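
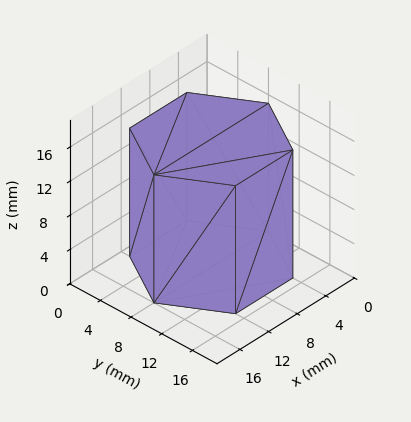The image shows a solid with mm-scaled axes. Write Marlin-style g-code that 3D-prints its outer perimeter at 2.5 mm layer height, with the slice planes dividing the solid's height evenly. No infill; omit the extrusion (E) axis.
Reading the render: the shape is a regular 6-sided prism (a cylinder approximated with 6 flat sides), circumscribed radius ≈ 8 mm, height ≈ 15 mm (dimensions read to the nearest mm from the axis ticks). For the g-code, the solid's height is divided into equal slices at the stated Δz and each level perimeter traced with G1 moves after a G0 lift.

; perimeter-only toolpath
G21 ; units = mm
G90 ; absolute positioning
G28 ; home
; layer 1
G0 Z2.5
G0 X16.0 Y8.0
G1 X12.0 Y14.9
G1 X4.0 Y14.9
G1 X0.0 Y8.0
G1 X4.0 Y1.1
G1 X12.0 Y1.1
G1 X16.0 Y8.0
; layer 2
G0 Z5.0
G0 X16.0 Y8.0
G1 X12.0 Y14.9
G1 X4.0 Y14.9
G1 X0.0 Y8.0
G1 X4.0 Y1.1
G1 X12.0 Y1.1
G1 X16.0 Y8.0
; layer 3
G0 Z7.5
G0 X16.0 Y8.0
G1 X12.0 Y14.9
G1 X4.0 Y14.9
G1 X0.0 Y8.0
G1 X4.0 Y1.1
G1 X12.0 Y1.1
G1 X16.0 Y8.0
; layer 4
G0 Z10.0
G0 X16.0 Y8.0
G1 X12.0 Y14.9
G1 X4.0 Y14.9
G1 X0.0 Y8.0
G1 X4.0 Y1.1
G1 X12.0 Y1.1
G1 X16.0 Y8.0
; layer 5
G0 Z12.5
G0 X16.0 Y8.0
G1 X12.0 Y14.9
G1 X4.0 Y14.9
G1 X0.0 Y8.0
G1 X4.0 Y1.1
G1 X12.0 Y1.1
G1 X16.0 Y8.0
; layer 6
G0 Z15.0
G0 X16.0 Y8.0
G1 X12.0 Y14.9
G1 X4.0 Y14.9
G1 X0.0 Y8.0
G1 X4.0 Y1.1
G1 X12.0 Y1.1
G1 X16.0 Y8.0
M2 ; end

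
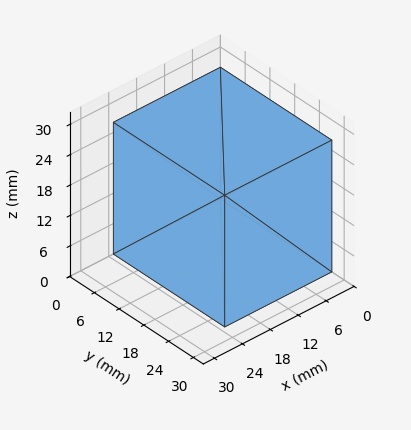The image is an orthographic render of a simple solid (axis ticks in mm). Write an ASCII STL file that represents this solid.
Reading the render: the shape is a rectangular box, roughly 23 × 27 mm footprint and 26 mm tall (dimensions read to the nearest mm from the axis ticks). For the STL, each face is triangulated and given an outward normal.

solid part
  facet normal 0.0000 0.0000 -1.0000
    outer loop
      vertex 23.0 27.0 0.0
      vertex 23.0 0.0 0.0
      vertex 0.0 0.0 0.0
    endloop
  endfacet
  facet normal 0.0000 0.0000 -1.0000
    outer loop
      vertex 0.0 27.0 0.0
      vertex 23.0 27.0 0.0
      vertex 0.0 0.0 0.0
    endloop
  endfacet
  facet normal 0.0000 0.0000 1.0000
    outer loop
      vertex 0.0 0.0 26.0
      vertex 23.0 0.0 26.0
      vertex 23.0 27.0 26.0
    endloop
  endfacet
  facet normal 0.0000 0.0000 1.0000
    outer loop
      vertex 0.0 0.0 26.0
      vertex 23.0 27.0 26.0
      vertex 0.0 27.0 26.0
    endloop
  endfacet
  facet normal 0.0000 -1.0000 0.0000
    outer loop
      vertex 0.0 0.0 0.0
      vertex 23.0 0.0 0.0
      vertex 23.0 0.0 26.0
    endloop
  endfacet
  facet normal 0.0000 -1.0000 0.0000
    outer loop
      vertex 0.0 0.0 0.0
      vertex 23.0 0.0 26.0
      vertex 0.0 0.0 26.0
    endloop
  endfacet
  facet normal 0.0000 1.0000 0.0000
    outer loop
      vertex 23.0 27.0 26.0
      vertex 23.0 27.0 0.0
      vertex 0.0 27.0 0.0
    endloop
  endfacet
  facet normal 0.0000 1.0000 0.0000
    outer loop
      vertex 0.0 27.0 26.0
      vertex 23.0 27.0 26.0
      vertex 0.0 27.0 0.0
    endloop
  endfacet
  facet normal -1.0000 0.0000 0.0000
    outer loop
      vertex 0.0 27.0 26.0
      vertex 0.0 27.0 0.0
      vertex 0.0 0.0 0.0
    endloop
  endfacet
  facet normal -1.0000 0.0000 0.0000
    outer loop
      vertex 0.0 0.0 26.0
      vertex 0.0 27.0 26.0
      vertex 0.0 0.0 0.0
    endloop
  endfacet
  facet normal 1.0000 0.0000 0.0000
    outer loop
      vertex 23.0 0.0 0.0
      vertex 23.0 27.0 0.0
      vertex 23.0 27.0 26.0
    endloop
  endfacet
  facet normal 1.0000 0.0000 0.0000
    outer loop
      vertex 23.0 0.0 0.0
      vertex 23.0 27.0 26.0
      vertex 23.0 0.0 26.0
    endloop
  endfacet
endsolid part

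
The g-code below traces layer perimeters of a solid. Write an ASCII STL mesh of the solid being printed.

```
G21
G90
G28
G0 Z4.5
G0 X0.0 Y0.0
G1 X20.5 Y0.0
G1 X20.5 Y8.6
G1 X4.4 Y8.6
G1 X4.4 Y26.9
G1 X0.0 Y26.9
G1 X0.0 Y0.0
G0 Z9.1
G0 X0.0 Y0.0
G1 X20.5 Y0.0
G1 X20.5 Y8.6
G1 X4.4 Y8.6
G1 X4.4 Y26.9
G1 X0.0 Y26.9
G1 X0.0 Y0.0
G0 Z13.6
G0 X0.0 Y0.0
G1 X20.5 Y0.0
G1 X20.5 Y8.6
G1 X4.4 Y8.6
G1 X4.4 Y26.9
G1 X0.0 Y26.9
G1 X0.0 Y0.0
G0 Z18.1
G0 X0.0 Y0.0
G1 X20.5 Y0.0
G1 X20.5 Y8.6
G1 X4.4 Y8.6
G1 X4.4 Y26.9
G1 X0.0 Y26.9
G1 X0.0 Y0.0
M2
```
solid part
  facet normal 0.0000 0.0000 -1.0000
    outer loop
      vertex 20.5 8.6 0.0
      vertex 20.5 0.0 0.0
      vertex 0.0 0.0 0.0
    endloop
  endfacet
  facet normal 0.0000 0.0000 -1.0000
    outer loop
      vertex 4.4 8.6 0.0
      vertex 20.5 8.6 0.0
      vertex 0.0 0.0 0.0
    endloop
  endfacet
  facet normal 0.0000 0.0000 -1.0000
    outer loop
      vertex 4.4 26.9 0.0
      vertex 4.4 8.6 0.0
      vertex 0.0 0.0 0.0
    endloop
  endfacet
  facet normal 0.0000 0.0000 -1.0000
    outer loop
      vertex 0.0 26.9 0.0
      vertex 4.4 26.9 0.0
      vertex 0.0 0.0 0.0
    endloop
  endfacet
  facet normal 0.0000 0.0000 1.0000
    outer loop
      vertex 0.0 0.0 18.1
      vertex 20.5 0.0 18.1
      vertex 20.5 8.6 18.1
    endloop
  endfacet
  facet normal 0.0000 0.0000 1.0000
    outer loop
      vertex 0.0 0.0 18.1
      vertex 20.5 8.6 18.1
      vertex 4.4 8.6 18.1
    endloop
  endfacet
  facet normal 0.0000 0.0000 1.0000
    outer loop
      vertex 0.0 0.0 18.1
      vertex 4.4 8.6 18.1
      vertex 4.4 26.9 18.1
    endloop
  endfacet
  facet normal 0.0000 0.0000 1.0000
    outer loop
      vertex 0.0 0.0 18.1
      vertex 4.4 26.9 18.1
      vertex 0.0 26.9 18.1
    endloop
  endfacet
  facet normal 0.0000 -1.0000 0.0000
    outer loop
      vertex 0.0 0.0 0.0
      vertex 20.5 0.0 0.0
      vertex 20.5 0.0 18.1
    endloop
  endfacet
  facet normal 0.0000 -1.0000 0.0000
    outer loop
      vertex 0.0 0.0 0.0
      vertex 20.5 0.0 18.1
      vertex 0.0 0.0 18.1
    endloop
  endfacet
  facet normal 1.0000 0.0000 0.0000
    outer loop
      vertex 20.5 0.0 0.0
      vertex 20.5 8.6 0.0
      vertex 20.5 8.6 18.1
    endloop
  endfacet
  facet normal 1.0000 0.0000 0.0000
    outer loop
      vertex 20.5 0.0 0.0
      vertex 20.5 8.6 18.1
      vertex 20.5 0.0 18.1
    endloop
  endfacet
  facet normal 0.0000 1.0000 0.0000
    outer loop
      vertex 20.5 8.6 0.0
      vertex 4.4 8.6 0.0
      vertex 4.4 8.6 18.1
    endloop
  endfacet
  facet normal 0.0000 1.0000 0.0000
    outer loop
      vertex 20.5 8.6 0.0
      vertex 4.4 8.6 18.1
      vertex 20.5 8.6 18.1
    endloop
  endfacet
  facet normal 1.0000 0.0000 0.0000
    outer loop
      vertex 4.4 8.6 0.0
      vertex 4.4 26.9 0.0
      vertex 4.4 26.9 18.1
    endloop
  endfacet
  facet normal 1.0000 0.0000 0.0000
    outer loop
      vertex 4.4 8.6 0.0
      vertex 4.4 26.9 18.1
      vertex 4.4 8.6 18.1
    endloop
  endfacet
  facet normal 0.0000 1.0000 0.0000
    outer loop
      vertex 4.4 26.9 0.0
      vertex 0.0 26.9 0.0
      vertex 0.0 26.9 18.1
    endloop
  endfacet
  facet normal 0.0000 1.0000 0.0000
    outer loop
      vertex 4.4 26.9 0.0
      vertex 0.0 26.9 18.1
      vertex 4.4 26.9 18.1
    endloop
  endfacet
  facet normal -1.0000 0.0000 0.0000
    outer loop
      vertex 0.0 26.9 0.0
      vertex 0.0 0.0 0.0
      vertex 0.0 0.0 18.1
    endloop
  endfacet
  facet normal -1.0000 0.0000 0.0000
    outer loop
      vertex 0.0 26.9 0.0
      vertex 0.0 0.0 18.1
      vertex 0.0 26.9 18.1
    endloop
  endfacet
endsolid part

The G0 Z moves step by Δz≈4.5 mm. Every layer's G1 loop is the same polygon, so the solid is a straight extrusion of it from z=0 to z≈18.1. Closing with flat bottom and top caps and triangulating gives 20 facets — an L-shaped prism: outer 20.5 × 26.9 mm, arm thicknesses ≈ 8.6 mm (horizontal) and 4.4 mm (vertical), extruded 18.1 mm in z.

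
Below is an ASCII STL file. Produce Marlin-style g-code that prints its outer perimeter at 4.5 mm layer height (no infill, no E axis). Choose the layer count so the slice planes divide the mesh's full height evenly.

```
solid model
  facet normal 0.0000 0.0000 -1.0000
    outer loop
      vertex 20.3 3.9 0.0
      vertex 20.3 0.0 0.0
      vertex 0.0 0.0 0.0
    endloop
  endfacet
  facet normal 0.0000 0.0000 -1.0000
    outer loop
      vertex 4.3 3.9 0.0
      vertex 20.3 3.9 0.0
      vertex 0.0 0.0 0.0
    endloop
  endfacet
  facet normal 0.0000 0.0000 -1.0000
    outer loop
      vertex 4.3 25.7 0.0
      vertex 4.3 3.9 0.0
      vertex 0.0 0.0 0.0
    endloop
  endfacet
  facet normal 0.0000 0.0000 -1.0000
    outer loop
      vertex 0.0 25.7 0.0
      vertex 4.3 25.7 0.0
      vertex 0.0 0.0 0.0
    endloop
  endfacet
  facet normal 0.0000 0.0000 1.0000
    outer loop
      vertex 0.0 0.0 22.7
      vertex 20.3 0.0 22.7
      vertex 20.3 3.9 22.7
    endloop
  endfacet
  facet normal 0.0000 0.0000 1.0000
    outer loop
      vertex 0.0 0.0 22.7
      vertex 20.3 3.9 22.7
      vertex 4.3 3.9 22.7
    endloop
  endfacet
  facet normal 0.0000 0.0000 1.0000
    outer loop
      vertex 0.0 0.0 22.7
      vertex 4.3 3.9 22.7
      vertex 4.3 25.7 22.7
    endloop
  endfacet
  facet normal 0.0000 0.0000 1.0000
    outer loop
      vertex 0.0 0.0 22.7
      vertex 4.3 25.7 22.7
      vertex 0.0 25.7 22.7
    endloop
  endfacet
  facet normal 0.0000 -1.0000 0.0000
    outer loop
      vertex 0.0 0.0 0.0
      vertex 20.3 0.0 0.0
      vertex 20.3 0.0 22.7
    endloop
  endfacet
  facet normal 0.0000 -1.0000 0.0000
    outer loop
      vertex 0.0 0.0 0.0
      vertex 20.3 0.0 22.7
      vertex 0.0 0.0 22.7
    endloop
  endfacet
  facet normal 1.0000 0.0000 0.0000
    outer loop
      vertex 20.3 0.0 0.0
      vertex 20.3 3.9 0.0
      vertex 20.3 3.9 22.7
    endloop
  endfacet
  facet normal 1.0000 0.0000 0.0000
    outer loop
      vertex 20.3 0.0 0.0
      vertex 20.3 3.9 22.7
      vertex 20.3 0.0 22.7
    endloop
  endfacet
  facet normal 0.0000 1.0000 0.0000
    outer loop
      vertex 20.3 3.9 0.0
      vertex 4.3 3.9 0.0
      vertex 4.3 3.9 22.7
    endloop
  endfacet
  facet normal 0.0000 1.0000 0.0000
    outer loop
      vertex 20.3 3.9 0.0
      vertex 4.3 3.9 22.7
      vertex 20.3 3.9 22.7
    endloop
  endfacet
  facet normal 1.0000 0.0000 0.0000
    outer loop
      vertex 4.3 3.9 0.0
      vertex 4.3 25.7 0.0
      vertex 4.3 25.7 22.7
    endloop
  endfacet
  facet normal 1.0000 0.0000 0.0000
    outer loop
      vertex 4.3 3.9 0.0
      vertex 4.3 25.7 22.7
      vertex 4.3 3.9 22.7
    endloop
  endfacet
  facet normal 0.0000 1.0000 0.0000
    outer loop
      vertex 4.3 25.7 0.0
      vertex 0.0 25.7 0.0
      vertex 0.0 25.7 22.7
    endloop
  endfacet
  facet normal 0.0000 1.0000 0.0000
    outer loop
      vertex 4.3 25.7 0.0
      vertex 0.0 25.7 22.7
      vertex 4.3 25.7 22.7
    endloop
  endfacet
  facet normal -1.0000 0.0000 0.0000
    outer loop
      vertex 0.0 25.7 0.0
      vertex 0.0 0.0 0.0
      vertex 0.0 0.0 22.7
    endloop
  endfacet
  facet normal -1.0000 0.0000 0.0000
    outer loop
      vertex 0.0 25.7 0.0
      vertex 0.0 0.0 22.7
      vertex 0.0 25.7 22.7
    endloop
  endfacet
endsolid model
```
; perimeter-only toolpath
G21 ; units = mm
G90 ; absolute positioning
G28 ; home
; layer 1
G0 Z4.5
G0 X0.0 Y0.0
G1 X20.3 Y0.0
G1 X20.3 Y3.9
G1 X4.3 Y3.9
G1 X4.3 Y25.7
G1 X0.0 Y25.7
G1 X0.0 Y0.0
; layer 2
G0 Z9.1
G0 X0.0 Y0.0
G1 X20.3 Y0.0
G1 X20.3 Y3.9
G1 X4.3 Y3.9
G1 X4.3 Y25.7
G1 X0.0 Y25.7
G1 X0.0 Y0.0
; layer 3
G0 Z13.6
G0 X0.0 Y0.0
G1 X20.3 Y0.0
G1 X20.3 Y3.9
G1 X4.3 Y3.9
G1 X4.3 Y25.7
G1 X0.0 Y25.7
G1 X0.0 Y0.0
; layer 4
G0 Z18.2
G0 X0.0 Y0.0
G1 X20.3 Y0.0
G1 X20.3 Y3.9
G1 X4.3 Y3.9
G1 X4.3 Y25.7
G1 X0.0 Y25.7
G1 X0.0 Y0.0
; layer 5
G0 Z22.7
G0 X0.0 Y0.0
G1 X20.3 Y0.0
G1 X20.3 Y3.9
G1 X4.3 Y3.9
G1 X4.3 Y25.7
G1 X0.0 Y25.7
G1 X0.0 Y0.0
M2 ; end

The solid is an L-shaped prism: outer 20.3 × 25.7 mm, arm thicknesses ≈ 3.9 mm (horizontal) and 4.3 mm (vertical), extruded 22.7 mm in z. Slicing at Δz = 4.5 mm — 5 equal slices spanning the solid's height, so layer i sits at z = i·h/5 — gives 5 non-empty perimeters. Each is a 6-segment closed polygon; G0 lifts to the layer z and rapids to the start vertex, then G1 traces the edges.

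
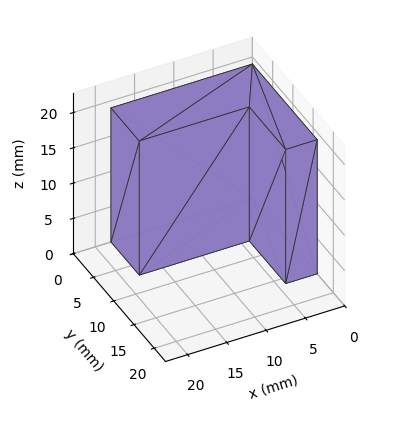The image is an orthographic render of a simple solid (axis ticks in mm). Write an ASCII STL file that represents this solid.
Reading the render: the shape is an L-shaped prism: outer 18 × 16 mm, arm thicknesses ≈ 7 mm (horizontal) and 4 mm (vertical), extruded 19 mm in z (dimensions read to the nearest mm from the axis ticks). For the STL, each face is triangulated and given an outward normal.

solid part
  facet normal 0.0000 0.0000 -1.0000
    outer loop
      vertex 18.000 7.000 0.000
      vertex 18.000 0.000 0.000
      vertex 0.000 0.000 0.000
    endloop
  endfacet
  facet normal 0.0000 0.0000 -1.0000
    outer loop
      vertex 4.000 7.000 0.000
      vertex 18.000 7.000 0.000
      vertex 0.000 0.000 0.000
    endloop
  endfacet
  facet normal 0.0000 0.0000 -1.0000
    outer loop
      vertex 4.000 16.000 0.000
      vertex 4.000 7.000 0.000
      vertex 0.000 0.000 0.000
    endloop
  endfacet
  facet normal 0.0000 0.0000 -1.0000
    outer loop
      vertex 0.000 16.000 0.000
      vertex 4.000 16.000 0.000
      vertex 0.000 0.000 0.000
    endloop
  endfacet
  facet normal 0.0000 0.0000 1.0000
    outer loop
      vertex 0.000 0.000 19.000
      vertex 18.000 0.000 19.000
      vertex 18.000 7.000 19.000
    endloop
  endfacet
  facet normal 0.0000 0.0000 1.0000
    outer loop
      vertex 0.000 0.000 19.000
      vertex 18.000 7.000 19.000
      vertex 4.000 7.000 19.000
    endloop
  endfacet
  facet normal 0.0000 0.0000 1.0000
    outer loop
      vertex 0.000 0.000 19.000
      vertex 4.000 7.000 19.000
      vertex 4.000 16.000 19.000
    endloop
  endfacet
  facet normal 0.0000 0.0000 1.0000
    outer loop
      vertex 0.000 0.000 19.000
      vertex 4.000 16.000 19.000
      vertex 0.000 16.000 19.000
    endloop
  endfacet
  facet normal 0.0000 -1.0000 0.0000
    outer loop
      vertex 0.000 0.000 0.000
      vertex 18.000 0.000 0.000
      vertex 18.000 0.000 19.000
    endloop
  endfacet
  facet normal 0.0000 -1.0000 0.0000
    outer loop
      vertex 0.000 0.000 0.000
      vertex 18.000 0.000 19.000
      vertex 0.000 0.000 19.000
    endloop
  endfacet
  facet normal 1.0000 0.0000 0.0000
    outer loop
      vertex 18.000 0.000 0.000
      vertex 18.000 7.000 0.000
      vertex 18.000 7.000 19.000
    endloop
  endfacet
  facet normal 1.0000 0.0000 0.0000
    outer loop
      vertex 18.000 0.000 0.000
      vertex 18.000 7.000 19.000
      vertex 18.000 0.000 19.000
    endloop
  endfacet
  facet normal 0.0000 1.0000 0.0000
    outer loop
      vertex 18.000 7.000 0.000
      vertex 4.000 7.000 0.000
      vertex 4.000 7.000 19.000
    endloop
  endfacet
  facet normal 0.0000 1.0000 0.0000
    outer loop
      vertex 18.000 7.000 0.000
      vertex 4.000 7.000 19.000
      vertex 18.000 7.000 19.000
    endloop
  endfacet
  facet normal 1.0000 0.0000 0.0000
    outer loop
      vertex 4.000 7.000 0.000
      vertex 4.000 16.000 0.000
      vertex 4.000 16.000 19.000
    endloop
  endfacet
  facet normal 1.0000 0.0000 0.0000
    outer loop
      vertex 4.000 7.000 0.000
      vertex 4.000 16.000 19.000
      vertex 4.000 7.000 19.000
    endloop
  endfacet
  facet normal 0.0000 1.0000 0.0000
    outer loop
      vertex 4.000 16.000 0.000
      vertex 0.000 16.000 0.000
      vertex 0.000 16.000 19.000
    endloop
  endfacet
  facet normal 0.0000 1.0000 0.0000
    outer loop
      vertex 4.000 16.000 0.000
      vertex 0.000 16.000 19.000
      vertex 4.000 16.000 19.000
    endloop
  endfacet
  facet normal -1.0000 0.0000 0.0000
    outer loop
      vertex 0.000 16.000 0.000
      vertex 0.000 0.000 0.000
      vertex 0.000 0.000 19.000
    endloop
  endfacet
  facet normal -1.0000 0.0000 0.0000
    outer loop
      vertex 0.000 16.000 0.000
      vertex 0.000 0.000 19.000
      vertex 0.000 16.000 19.000
    endloop
  endfacet
endsolid part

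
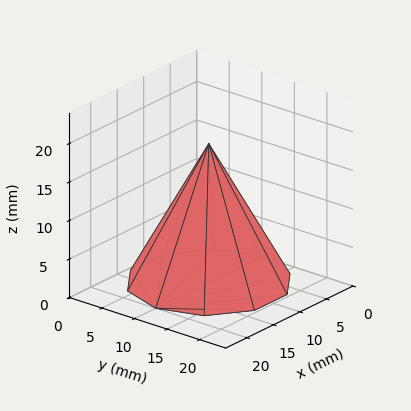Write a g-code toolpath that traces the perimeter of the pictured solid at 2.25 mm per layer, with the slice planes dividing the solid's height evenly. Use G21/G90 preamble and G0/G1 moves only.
Reading the render: the shape is a regular 10-sided pyramid, base circumscribed radius ≈ 10 mm, apex at z ≈ 18 mm (dimensions read to the nearest mm from the axis ticks). For the g-code, the solid's height is divided into equal slices at the stated Δz and each level perimeter traced with G1 moves after a G0 lift.

; perimeter-only toolpath
G21 ; units = mm
G90 ; absolute positioning
G28 ; home
; layer 1
G0 Z2.25
G0 X18.75 Y10.00
G1 X17.08 Y15.15
G1 X12.70 Y18.32
G1 X7.30 Y18.32
G1 X2.92 Y15.15
G1 X1.25 Y10.00
G1 X2.92 Y4.86
G1 X7.30 Y1.68
G1 X12.70 Y1.68
G1 X17.08 Y4.86
G1 X18.75 Y10.00
; layer 2
G0 Z4.50
G0 X17.50 Y10.00
G1 X16.07 Y14.41
G1 X12.32 Y17.13
G1 X7.68 Y17.13
G1 X3.93 Y14.41
G1 X2.50 Y10.00
G1 X3.93 Y5.59
G1 X7.68 Y2.87
G1 X12.32 Y2.87
G1 X16.07 Y5.59
G1 X17.50 Y10.00
; layer 3
G0 Z6.75
G0 X16.25 Y10.00
G1 X15.06 Y13.68
G1 X11.93 Y15.94
G1 X8.07 Y15.94
G1 X4.94 Y13.68
G1 X3.75 Y10.00
G1 X4.94 Y6.33
G1 X8.07 Y4.06
G1 X11.93 Y4.06
G1 X15.06 Y6.33
G1 X16.25 Y10.00
; layer 4
G0 Z9.00
G0 X15.00 Y10.00
G1 X14.04 Y12.94
G1 X11.54 Y14.76
G1 X8.46 Y14.76
G1 X5.96 Y12.94
G1 X5.00 Y10.00
G1 X5.96 Y7.06
G1 X8.46 Y5.25
G1 X11.54 Y5.25
G1 X14.04 Y7.06
G1 X15.00 Y10.00
; layer 5
G0 Z11.25
G0 X13.75 Y10.00
G1 X13.03 Y12.21
G1 X11.16 Y13.57
G1 X8.84 Y13.57
G1 X6.97 Y12.21
G1 X6.25 Y10.00
G1 X6.97 Y7.79
G1 X8.84 Y6.43
G1 X11.16 Y6.43
G1 X13.03 Y7.79
G1 X13.75 Y10.00
; layer 6
G0 Z13.50
G0 X12.50 Y10.00
G1 X12.02 Y11.47
G1 X10.77 Y12.38
G1 X9.23 Y12.38
G1 X7.98 Y11.47
G1 X7.50 Y10.00
G1 X7.98 Y8.53
G1 X9.23 Y7.62
G1 X10.77 Y7.62
G1 X12.02 Y8.53
G1 X12.50 Y10.00
; layer 7
G0 Z15.75
G0 X11.25 Y10.00
G1 X11.01 Y10.73
G1 X10.39 Y11.19
G1 X9.61 Y11.19
G1 X8.99 Y10.73
G1 X8.75 Y10.00
G1 X8.99 Y9.27
G1 X9.61 Y8.81
G1 X10.39 Y8.81
G1 X11.01 Y9.27
G1 X11.25 Y10.00
M2 ; end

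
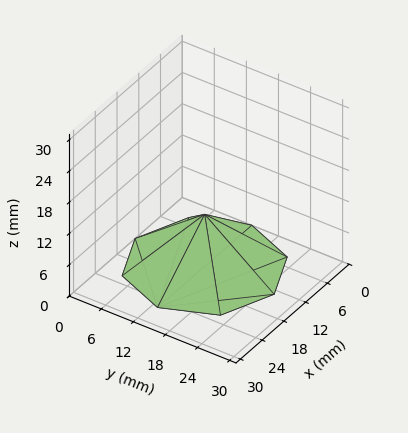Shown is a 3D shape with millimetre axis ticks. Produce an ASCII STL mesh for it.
Reading the render: the shape is a regular 8-sided pyramid, base circumscribed radius ≈ 13 mm, apex at z ≈ 10 mm (dimensions read to the nearest mm from the axis ticks). For the STL, each face is triangulated and given an outward normal.

solid part
  facet normal 0.0000 0.0000 -1.0000
    outer loop
      vertex 13.0 26.0 0.0
      vertex 22.2 22.2 0.0
      vertex 26.0 13.0 0.0
    endloop
  endfacet
  facet normal 0.0000 0.0000 -1.0000
    outer loop
      vertex 3.8 22.2 0.0
      vertex 13.0 26.0 0.0
      vertex 26.0 13.0 0.0
    endloop
  endfacet
  facet normal 0.0000 0.0000 -1.0000
    outer loop
      vertex 0.0 13.0 0.0
      vertex 3.8 22.2 0.0
      vertex 26.0 13.0 0.0
    endloop
  endfacet
  facet normal 0.0000 0.0000 -1.0000
    outer loop
      vertex 3.8 3.8 0.0
      vertex 0.0 13.0 0.0
      vertex 26.0 13.0 0.0
    endloop
  endfacet
  facet normal 0.0000 0.0000 -1.0000
    outer loop
      vertex 13.0 0.0 0.0
      vertex 3.8 3.8 0.0
      vertex 26.0 13.0 0.0
    endloop
  endfacet
  facet normal 0.0000 0.0000 -1.0000
    outer loop
      vertex 22.2 3.8 0.0
      vertex 13.0 0.0 0.0
      vertex 26.0 13.0 0.0
    endloop
  endfacet
  facet normal 0.5912 0.2442 0.7686
    outer loop
      vertex 26.0 13.0 0.0
      vertex 22.2 22.2 0.0
      vertex 13.0 13.0 10.0
    endloop
  endfacet
  facet normal 0.2442 0.5912 0.7686
    outer loop
      vertex 22.2 22.2 0.0
      vertex 13.0 26.0 0.0
      vertex 13.0 13.0 10.0
    endloop
  endfacet
  facet normal -0.2442 0.5912 0.7686
    outer loop
      vertex 13.0 26.0 0.0
      vertex 3.8 22.2 0.0
      vertex 13.0 13.0 10.0
    endloop
  endfacet
  facet normal -0.5912 0.2442 0.7686
    outer loop
      vertex 3.8 22.2 0.0
      vertex 0.0 13.0 0.0
      vertex 13.0 13.0 10.0
    endloop
  endfacet
  facet normal -0.5912 -0.2442 0.7686
    outer loop
      vertex 0.0 13.0 0.0
      vertex 3.8 3.8 0.0
      vertex 13.0 13.0 10.0
    endloop
  endfacet
  facet normal -0.2442 -0.5912 0.7686
    outer loop
      vertex 3.8 3.8 0.0
      vertex 13.0 0.0 0.0
      vertex 13.0 13.0 10.0
    endloop
  endfacet
  facet normal 0.2442 -0.5912 0.7686
    outer loop
      vertex 13.0 0.0 0.0
      vertex 22.2 3.8 0.0
      vertex 13.0 13.0 10.0
    endloop
  endfacet
  facet normal 0.5912 -0.2442 0.7686
    outer loop
      vertex 22.2 3.8 0.0
      vertex 26.0 13.0 0.0
      vertex 13.0 13.0 10.0
    endloop
  endfacet
endsolid part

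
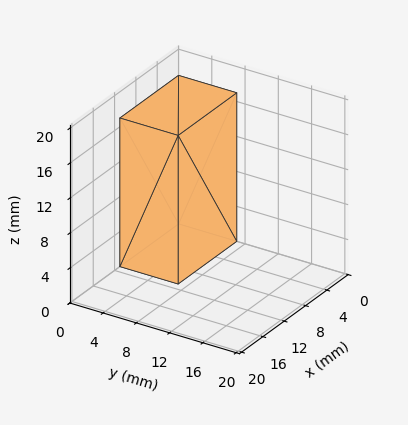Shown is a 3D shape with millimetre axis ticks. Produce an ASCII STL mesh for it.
Reading the render: the shape is a rectangular box, roughly 11 × 7 mm footprint and 17 mm tall (dimensions read to the nearest mm from the axis ticks). For the STL, each face is triangulated and given an outward normal.

solid part
  facet normal 0.0000 0.0000 -1.0000
    outer loop
      vertex 11.00 7.00 0.00
      vertex 11.00 0.00 0.00
      vertex 0.00 0.00 0.00
    endloop
  endfacet
  facet normal 0.0000 0.0000 -1.0000
    outer loop
      vertex 0.00 7.00 0.00
      vertex 11.00 7.00 0.00
      vertex 0.00 0.00 0.00
    endloop
  endfacet
  facet normal 0.0000 0.0000 1.0000
    outer loop
      vertex 0.00 0.00 17.00
      vertex 11.00 0.00 17.00
      vertex 11.00 7.00 17.00
    endloop
  endfacet
  facet normal 0.0000 0.0000 1.0000
    outer loop
      vertex 0.00 0.00 17.00
      vertex 11.00 7.00 17.00
      vertex 0.00 7.00 17.00
    endloop
  endfacet
  facet normal 0.0000 -1.0000 0.0000
    outer loop
      vertex 0.00 0.00 0.00
      vertex 11.00 0.00 0.00
      vertex 11.00 0.00 17.00
    endloop
  endfacet
  facet normal 0.0000 -1.0000 0.0000
    outer loop
      vertex 0.00 0.00 0.00
      vertex 11.00 0.00 17.00
      vertex 0.00 0.00 17.00
    endloop
  endfacet
  facet normal 0.0000 1.0000 0.0000
    outer loop
      vertex 11.00 7.00 17.00
      vertex 11.00 7.00 0.00
      vertex 0.00 7.00 0.00
    endloop
  endfacet
  facet normal 0.0000 1.0000 0.0000
    outer loop
      vertex 0.00 7.00 17.00
      vertex 11.00 7.00 17.00
      vertex 0.00 7.00 0.00
    endloop
  endfacet
  facet normal -1.0000 0.0000 0.0000
    outer loop
      vertex 0.00 7.00 17.00
      vertex 0.00 7.00 0.00
      vertex 0.00 0.00 0.00
    endloop
  endfacet
  facet normal -1.0000 0.0000 0.0000
    outer loop
      vertex 0.00 0.00 17.00
      vertex 0.00 7.00 17.00
      vertex 0.00 0.00 0.00
    endloop
  endfacet
  facet normal 1.0000 0.0000 0.0000
    outer loop
      vertex 11.00 0.00 0.00
      vertex 11.00 7.00 0.00
      vertex 11.00 7.00 17.00
    endloop
  endfacet
  facet normal 1.0000 0.0000 0.0000
    outer loop
      vertex 11.00 0.00 0.00
      vertex 11.00 7.00 17.00
      vertex 11.00 0.00 17.00
    endloop
  endfacet
endsolid part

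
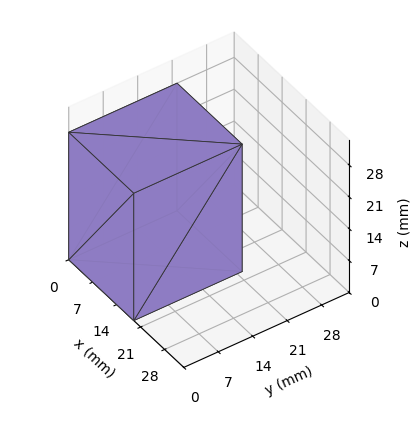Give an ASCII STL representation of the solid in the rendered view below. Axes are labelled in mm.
Reading the render: the shape is a rectangular box, roughly 19 × 22 mm footprint and 28 mm tall (dimensions read to the nearest mm from the axis ticks). For the STL, each face is triangulated and given an outward normal.

solid part
  facet normal 0.0000 0.0000 -1.0000
    outer loop
      vertex 19.0 22.0 0.0
      vertex 19.0 0.0 0.0
      vertex 0.0 0.0 0.0
    endloop
  endfacet
  facet normal 0.0000 0.0000 -1.0000
    outer loop
      vertex 0.0 22.0 0.0
      vertex 19.0 22.0 0.0
      vertex 0.0 0.0 0.0
    endloop
  endfacet
  facet normal 0.0000 0.0000 1.0000
    outer loop
      vertex 0.0 0.0 28.0
      vertex 19.0 0.0 28.0
      vertex 19.0 22.0 28.0
    endloop
  endfacet
  facet normal 0.0000 0.0000 1.0000
    outer loop
      vertex 0.0 0.0 28.0
      vertex 19.0 22.0 28.0
      vertex 0.0 22.0 28.0
    endloop
  endfacet
  facet normal 0.0000 -1.0000 0.0000
    outer loop
      vertex 0.0 0.0 0.0
      vertex 19.0 0.0 0.0
      vertex 19.0 0.0 28.0
    endloop
  endfacet
  facet normal 0.0000 -1.0000 0.0000
    outer loop
      vertex 0.0 0.0 0.0
      vertex 19.0 0.0 28.0
      vertex 0.0 0.0 28.0
    endloop
  endfacet
  facet normal 0.0000 1.0000 0.0000
    outer loop
      vertex 19.0 22.0 28.0
      vertex 19.0 22.0 0.0
      vertex 0.0 22.0 0.0
    endloop
  endfacet
  facet normal 0.0000 1.0000 0.0000
    outer loop
      vertex 0.0 22.0 28.0
      vertex 19.0 22.0 28.0
      vertex 0.0 22.0 0.0
    endloop
  endfacet
  facet normal -1.0000 0.0000 0.0000
    outer loop
      vertex 0.0 22.0 28.0
      vertex 0.0 22.0 0.0
      vertex 0.0 0.0 0.0
    endloop
  endfacet
  facet normal -1.0000 0.0000 0.0000
    outer loop
      vertex 0.0 0.0 28.0
      vertex 0.0 22.0 28.0
      vertex 0.0 0.0 0.0
    endloop
  endfacet
  facet normal 1.0000 0.0000 0.0000
    outer loop
      vertex 19.0 0.0 0.0
      vertex 19.0 22.0 0.0
      vertex 19.0 22.0 28.0
    endloop
  endfacet
  facet normal 1.0000 0.0000 0.0000
    outer loop
      vertex 19.0 0.0 0.0
      vertex 19.0 22.0 28.0
      vertex 19.0 0.0 28.0
    endloop
  endfacet
endsolid part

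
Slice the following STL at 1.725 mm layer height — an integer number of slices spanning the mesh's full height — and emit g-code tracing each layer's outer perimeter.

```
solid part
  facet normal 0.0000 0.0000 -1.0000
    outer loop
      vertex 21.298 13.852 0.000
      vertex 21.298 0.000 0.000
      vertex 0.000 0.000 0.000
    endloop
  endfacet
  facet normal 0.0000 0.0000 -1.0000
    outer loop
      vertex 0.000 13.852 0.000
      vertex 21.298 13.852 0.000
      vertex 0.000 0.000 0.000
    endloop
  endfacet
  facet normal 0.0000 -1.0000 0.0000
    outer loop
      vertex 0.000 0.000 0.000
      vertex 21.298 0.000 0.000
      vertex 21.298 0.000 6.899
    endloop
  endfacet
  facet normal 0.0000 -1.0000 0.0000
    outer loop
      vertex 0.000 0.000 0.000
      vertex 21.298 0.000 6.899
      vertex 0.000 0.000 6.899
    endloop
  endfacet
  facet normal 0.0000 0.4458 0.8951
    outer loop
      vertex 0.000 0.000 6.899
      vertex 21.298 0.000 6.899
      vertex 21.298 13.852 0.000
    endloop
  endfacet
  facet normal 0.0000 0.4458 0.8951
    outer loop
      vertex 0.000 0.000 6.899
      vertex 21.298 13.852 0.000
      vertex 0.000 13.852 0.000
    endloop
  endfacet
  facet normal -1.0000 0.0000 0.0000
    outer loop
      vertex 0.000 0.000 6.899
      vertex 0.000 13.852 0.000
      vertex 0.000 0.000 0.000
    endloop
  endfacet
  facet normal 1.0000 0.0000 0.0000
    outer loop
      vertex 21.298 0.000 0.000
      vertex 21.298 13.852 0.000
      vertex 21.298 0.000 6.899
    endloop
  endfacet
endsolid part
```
; perimeter-only toolpath
G21 ; units = mm
G90 ; absolute positioning
G28 ; home
; layer 1
G0 Z1.725
G0 X0.000 Y0.000
G1 X21.298 Y0.000
G1 X21.298 Y10.389
G1 X0.000 Y10.389
G1 X0.000 Y0.000
; layer 2
G0 Z3.450
G0 X0.000 Y0.000
G1 X21.298 Y0.000
G1 X21.298 Y6.926
G1 X0.000 Y6.926
G1 X0.000 Y0.000
; layer 3
G0 Z5.174
G0 X0.000 Y0.000
G1 X21.298 Y0.000
G1 X21.298 Y3.463
G1 X0.000 Y3.463
G1 X0.000 Y0.000
M2 ; end

The solid is a wedge (ramp): 21.3 × 13.9 mm base, rising to 6.9 mm along the y=0 edge and sloping linearly to z=0 at y=13.9. Slicing at Δz = 1.725 mm — 4 equal slices spanning the solid's height, so layer i sits at z = i·h/4 — gives 3 non-empty perimeters. Each is a 4-segment closed polygon; G0 lifts to the layer z and rapids to the start vertex, then G1 traces the edges. The cross-section shrinks linearly with z (the slice at the apex is degenerate and omitted).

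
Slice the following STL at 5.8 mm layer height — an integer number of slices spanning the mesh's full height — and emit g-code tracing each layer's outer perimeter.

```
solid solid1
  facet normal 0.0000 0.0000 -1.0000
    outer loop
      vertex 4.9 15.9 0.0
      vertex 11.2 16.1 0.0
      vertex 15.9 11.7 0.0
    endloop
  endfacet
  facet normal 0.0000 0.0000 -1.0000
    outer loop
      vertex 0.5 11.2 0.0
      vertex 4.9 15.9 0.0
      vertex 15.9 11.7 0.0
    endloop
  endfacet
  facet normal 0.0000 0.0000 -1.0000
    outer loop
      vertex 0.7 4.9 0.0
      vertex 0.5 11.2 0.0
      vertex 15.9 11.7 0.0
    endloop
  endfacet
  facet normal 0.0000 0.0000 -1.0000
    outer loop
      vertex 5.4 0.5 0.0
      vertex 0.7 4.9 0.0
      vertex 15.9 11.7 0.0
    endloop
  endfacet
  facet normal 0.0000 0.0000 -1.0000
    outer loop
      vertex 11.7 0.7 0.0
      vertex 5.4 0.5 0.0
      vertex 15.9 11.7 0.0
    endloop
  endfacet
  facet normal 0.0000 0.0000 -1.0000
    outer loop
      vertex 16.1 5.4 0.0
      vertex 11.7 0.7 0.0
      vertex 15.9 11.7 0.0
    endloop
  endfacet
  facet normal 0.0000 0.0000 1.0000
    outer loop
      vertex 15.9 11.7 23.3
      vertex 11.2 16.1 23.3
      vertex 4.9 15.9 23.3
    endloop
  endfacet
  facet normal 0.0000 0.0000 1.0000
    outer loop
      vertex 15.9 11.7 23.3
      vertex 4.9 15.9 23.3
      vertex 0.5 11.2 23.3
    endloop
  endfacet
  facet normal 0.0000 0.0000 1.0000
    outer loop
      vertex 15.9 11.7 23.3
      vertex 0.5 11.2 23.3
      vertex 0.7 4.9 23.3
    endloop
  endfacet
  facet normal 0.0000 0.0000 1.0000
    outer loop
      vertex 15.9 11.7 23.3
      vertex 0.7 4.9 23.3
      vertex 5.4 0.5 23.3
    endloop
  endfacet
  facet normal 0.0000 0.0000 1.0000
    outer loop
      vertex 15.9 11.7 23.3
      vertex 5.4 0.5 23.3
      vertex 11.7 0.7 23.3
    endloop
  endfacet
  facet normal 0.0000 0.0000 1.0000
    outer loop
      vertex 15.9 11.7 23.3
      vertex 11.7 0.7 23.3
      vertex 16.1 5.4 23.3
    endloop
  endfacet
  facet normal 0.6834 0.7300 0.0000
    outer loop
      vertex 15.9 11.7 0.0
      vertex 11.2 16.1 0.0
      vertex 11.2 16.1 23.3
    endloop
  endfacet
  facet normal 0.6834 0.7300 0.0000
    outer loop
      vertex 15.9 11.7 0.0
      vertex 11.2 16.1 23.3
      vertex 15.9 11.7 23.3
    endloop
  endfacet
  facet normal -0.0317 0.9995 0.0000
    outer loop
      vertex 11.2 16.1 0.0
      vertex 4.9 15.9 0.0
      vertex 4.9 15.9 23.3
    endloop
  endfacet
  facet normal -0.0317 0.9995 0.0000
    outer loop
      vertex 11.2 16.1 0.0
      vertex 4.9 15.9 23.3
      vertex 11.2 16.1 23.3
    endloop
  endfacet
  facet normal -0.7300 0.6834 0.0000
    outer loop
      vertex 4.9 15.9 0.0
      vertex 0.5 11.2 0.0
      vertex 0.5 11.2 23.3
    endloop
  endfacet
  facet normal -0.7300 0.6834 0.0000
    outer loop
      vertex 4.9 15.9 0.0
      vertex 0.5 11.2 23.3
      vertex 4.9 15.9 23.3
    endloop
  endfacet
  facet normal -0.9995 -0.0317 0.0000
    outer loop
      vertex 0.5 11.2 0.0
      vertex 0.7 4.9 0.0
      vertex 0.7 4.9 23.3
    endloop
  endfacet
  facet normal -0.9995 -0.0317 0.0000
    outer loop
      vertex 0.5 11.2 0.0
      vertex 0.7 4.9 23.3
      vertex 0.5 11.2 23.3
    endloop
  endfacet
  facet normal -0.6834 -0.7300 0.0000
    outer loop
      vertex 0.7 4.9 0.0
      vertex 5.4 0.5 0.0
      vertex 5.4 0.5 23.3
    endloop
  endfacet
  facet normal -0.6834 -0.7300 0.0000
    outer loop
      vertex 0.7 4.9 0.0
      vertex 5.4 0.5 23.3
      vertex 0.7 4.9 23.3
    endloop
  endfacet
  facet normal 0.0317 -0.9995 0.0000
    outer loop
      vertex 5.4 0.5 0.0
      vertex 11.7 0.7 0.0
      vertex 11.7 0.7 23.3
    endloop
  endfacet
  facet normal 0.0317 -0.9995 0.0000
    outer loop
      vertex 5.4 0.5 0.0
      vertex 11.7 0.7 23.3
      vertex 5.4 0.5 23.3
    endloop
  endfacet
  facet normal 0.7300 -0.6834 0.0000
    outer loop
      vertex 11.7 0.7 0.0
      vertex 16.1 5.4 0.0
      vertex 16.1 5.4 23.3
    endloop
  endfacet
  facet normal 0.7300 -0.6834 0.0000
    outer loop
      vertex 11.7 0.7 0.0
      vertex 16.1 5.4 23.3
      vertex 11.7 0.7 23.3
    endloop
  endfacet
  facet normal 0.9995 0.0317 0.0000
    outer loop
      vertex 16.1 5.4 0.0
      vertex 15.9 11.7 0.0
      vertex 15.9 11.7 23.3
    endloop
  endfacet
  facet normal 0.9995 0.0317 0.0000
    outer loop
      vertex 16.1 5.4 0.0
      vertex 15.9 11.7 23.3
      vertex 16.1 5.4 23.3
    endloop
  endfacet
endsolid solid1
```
; perimeter-only toolpath
G21 ; units = mm
G90 ; absolute positioning
G28 ; home
; layer 1
G0 Z5.8
G0 X15.9 Y11.7
G1 X11.2 Y16.1
G1 X4.9 Y15.9
G1 X0.5 Y11.2
G1 X0.7 Y4.9
G1 X5.4 Y0.5
G1 X11.7 Y0.7
G1 X16.1 Y5.4
G1 X15.9 Y11.7
; layer 2
G0 Z11.7
G0 X15.9 Y11.7
G1 X11.2 Y16.1
G1 X4.9 Y15.9
G1 X0.5 Y11.2
G1 X0.7 Y4.9
G1 X5.4 Y0.5
G1 X11.7 Y0.7
G1 X16.1 Y5.4
G1 X15.9 Y11.7
; layer 3
G0 Z17.5
G0 X15.9 Y11.7
G1 X11.2 Y16.1
G1 X4.9 Y15.9
G1 X0.5 Y11.2
G1 X0.7 Y4.9
G1 X5.4 Y0.5
G1 X11.7 Y0.7
G1 X16.1 Y5.4
G1 X15.9 Y11.7
; layer 4
G0 Z23.3
G0 X15.9 Y11.7
G1 X11.2 Y16.1
G1 X4.9 Y15.9
G1 X0.5 Y11.2
G1 X0.7 Y4.9
G1 X5.4 Y0.5
G1 X11.7 Y0.7
G1 X16.1 Y5.4
G1 X15.9 Y11.7
M2 ; end

The solid is a regular 8-sided prism (a cylinder approximated with 8 flat sides), circumscribed radius ≈ 8.3 mm, height ≈ 23.3 mm. Slicing at Δz = 5.8 mm — 4 equal slices spanning the solid's height, so layer i sits at z = i·h/4 — gives 4 non-empty perimeters. Each is a 8-segment closed polygon; G0 lifts to the layer z and rapids to the start vertex, then G1 traces the edges.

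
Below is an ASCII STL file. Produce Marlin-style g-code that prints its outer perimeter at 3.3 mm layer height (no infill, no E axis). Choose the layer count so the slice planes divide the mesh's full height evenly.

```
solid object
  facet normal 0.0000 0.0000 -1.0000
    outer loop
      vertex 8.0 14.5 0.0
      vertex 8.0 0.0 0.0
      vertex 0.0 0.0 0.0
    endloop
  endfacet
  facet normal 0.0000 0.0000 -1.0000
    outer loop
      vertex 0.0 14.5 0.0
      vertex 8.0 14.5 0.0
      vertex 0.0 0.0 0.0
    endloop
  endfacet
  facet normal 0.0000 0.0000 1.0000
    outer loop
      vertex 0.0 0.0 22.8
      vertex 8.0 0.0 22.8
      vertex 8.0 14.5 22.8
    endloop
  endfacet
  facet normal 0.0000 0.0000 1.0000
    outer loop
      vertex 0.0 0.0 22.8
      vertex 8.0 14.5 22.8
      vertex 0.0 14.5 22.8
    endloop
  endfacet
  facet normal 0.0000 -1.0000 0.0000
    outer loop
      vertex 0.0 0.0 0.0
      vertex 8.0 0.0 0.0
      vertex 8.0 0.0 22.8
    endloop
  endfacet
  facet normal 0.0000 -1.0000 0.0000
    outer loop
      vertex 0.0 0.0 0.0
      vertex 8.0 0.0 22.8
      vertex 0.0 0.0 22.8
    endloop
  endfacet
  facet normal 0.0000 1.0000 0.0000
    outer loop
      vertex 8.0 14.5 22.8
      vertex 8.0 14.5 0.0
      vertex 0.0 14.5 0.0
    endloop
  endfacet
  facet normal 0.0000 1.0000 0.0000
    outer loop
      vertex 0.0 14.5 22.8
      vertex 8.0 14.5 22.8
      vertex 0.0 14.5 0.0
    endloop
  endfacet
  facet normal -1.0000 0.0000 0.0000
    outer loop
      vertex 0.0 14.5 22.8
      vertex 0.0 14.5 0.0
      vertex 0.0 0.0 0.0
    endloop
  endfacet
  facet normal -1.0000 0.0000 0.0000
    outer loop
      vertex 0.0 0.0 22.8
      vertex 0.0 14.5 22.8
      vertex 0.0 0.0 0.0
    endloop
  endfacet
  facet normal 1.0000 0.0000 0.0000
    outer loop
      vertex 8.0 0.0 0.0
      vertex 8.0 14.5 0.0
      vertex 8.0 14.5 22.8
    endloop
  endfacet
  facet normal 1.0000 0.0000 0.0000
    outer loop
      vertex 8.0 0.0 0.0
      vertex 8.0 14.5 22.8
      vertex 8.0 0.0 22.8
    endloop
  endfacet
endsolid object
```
; perimeter-only toolpath
G21 ; units = mm
G90 ; absolute positioning
G28 ; home
; layer 1
G0 Z3.3
G0 X0.0 Y0.0
G1 X8.0 Y0.0
G1 X8.0 Y14.5
G1 X0.0 Y14.5
G1 X0.0 Y0.0
; layer 2
G0 Z6.5
G0 X0.0 Y0.0
G1 X8.0 Y0.0
G1 X8.0 Y14.5
G1 X0.0 Y14.5
G1 X0.0 Y0.0
; layer 3
G0 Z9.8
G0 X0.0 Y0.0
G1 X8.0 Y0.0
G1 X8.0 Y14.5
G1 X0.0 Y14.5
G1 X0.0 Y0.0
; layer 4
G0 Z13.0
G0 X0.0 Y0.0
G1 X8.0 Y0.0
G1 X8.0 Y14.5
G1 X0.0 Y14.5
G1 X0.0 Y0.0
; layer 5
G0 Z16.3
G0 X0.0 Y0.0
G1 X8.0 Y0.0
G1 X8.0 Y14.5
G1 X0.0 Y14.5
G1 X0.0 Y0.0
; layer 6
G0 Z19.5
G0 X0.0 Y0.0
G1 X8.0 Y0.0
G1 X8.0 Y14.5
G1 X0.0 Y14.5
G1 X0.0 Y0.0
; layer 7
G0 Z22.8
G0 X0.0 Y0.0
G1 X8.0 Y0.0
G1 X8.0 Y14.5
G1 X0.0 Y14.5
G1 X0.0 Y0.0
M2 ; end

The solid is a rectangular box, roughly 8 × 14.5 mm footprint and 22.8 mm tall. Slicing at Δz = 3.3 mm — 7 equal slices spanning the solid's height, so layer i sits at z = i·h/7 — gives 7 non-empty perimeters. Each is a 4-segment closed polygon; G0 lifts to the layer z and rapids to the start vertex, then G1 traces the edges.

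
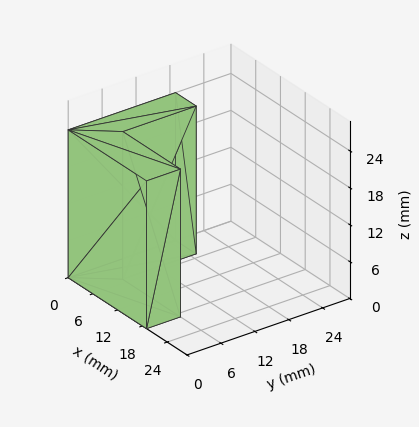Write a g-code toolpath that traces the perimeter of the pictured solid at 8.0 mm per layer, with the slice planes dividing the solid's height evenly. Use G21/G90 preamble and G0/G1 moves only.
Reading the render: the shape is an L-shaped prism: outer 19 × 19 mm, arm thicknesses ≈ 6 mm (horizontal) and 5 mm (vertical), extruded 24 mm in z (dimensions read to the nearest mm from the axis ticks). For the g-code, the solid's height is divided into equal slices at the stated Δz and each level perimeter traced with G1 moves after a G0 lift.

; perimeter-only toolpath
G21 ; units = mm
G90 ; absolute positioning
G28 ; home
; layer 1
G0 Z8.0
G0 X0.0 Y0.0
G1 X19.0 Y0.0
G1 X19.0 Y6.0
G1 X5.0 Y6.0
G1 X5.0 Y19.0
G1 X0.0 Y19.0
G1 X0.0 Y0.0
; layer 2
G0 Z16.0
G0 X0.0 Y0.0
G1 X19.0 Y0.0
G1 X19.0 Y6.0
G1 X5.0 Y6.0
G1 X5.0 Y19.0
G1 X0.0 Y19.0
G1 X0.0 Y0.0
; layer 3
G0 Z24.0
G0 X0.0 Y0.0
G1 X19.0 Y0.0
G1 X19.0 Y6.0
G1 X5.0 Y6.0
G1 X5.0 Y19.0
G1 X0.0 Y19.0
G1 X0.0 Y0.0
M2 ; end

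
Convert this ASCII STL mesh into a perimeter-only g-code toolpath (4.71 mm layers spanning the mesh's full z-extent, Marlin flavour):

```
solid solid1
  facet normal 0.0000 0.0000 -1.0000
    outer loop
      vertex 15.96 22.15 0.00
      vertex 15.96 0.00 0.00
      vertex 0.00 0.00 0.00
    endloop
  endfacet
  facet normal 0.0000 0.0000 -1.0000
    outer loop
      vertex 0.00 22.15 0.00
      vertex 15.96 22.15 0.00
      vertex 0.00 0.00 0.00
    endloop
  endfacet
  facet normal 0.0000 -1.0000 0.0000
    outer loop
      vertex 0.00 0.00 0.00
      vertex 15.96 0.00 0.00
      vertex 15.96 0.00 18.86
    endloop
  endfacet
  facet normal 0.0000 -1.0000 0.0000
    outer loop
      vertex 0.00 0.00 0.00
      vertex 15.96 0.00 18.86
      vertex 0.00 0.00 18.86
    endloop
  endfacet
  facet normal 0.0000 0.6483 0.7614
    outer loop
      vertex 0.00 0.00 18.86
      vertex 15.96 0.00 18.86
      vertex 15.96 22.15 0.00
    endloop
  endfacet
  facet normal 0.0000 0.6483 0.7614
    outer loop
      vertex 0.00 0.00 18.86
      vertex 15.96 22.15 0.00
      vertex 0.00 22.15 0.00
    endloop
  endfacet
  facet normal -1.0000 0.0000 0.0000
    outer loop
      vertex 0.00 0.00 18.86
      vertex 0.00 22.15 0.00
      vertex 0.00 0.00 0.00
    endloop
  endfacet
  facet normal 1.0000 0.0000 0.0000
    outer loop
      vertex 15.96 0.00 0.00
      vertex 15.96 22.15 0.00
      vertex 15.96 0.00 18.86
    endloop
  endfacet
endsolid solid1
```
; perimeter-only toolpath
G21 ; units = mm
G90 ; absolute positioning
G28 ; home
; layer 1
G0 Z4.71
G0 X0.00 Y0.00
G1 X15.96 Y0.00
G1 X15.96 Y16.61
G1 X0.00 Y16.61
G1 X0.00 Y0.00
; layer 2
G0 Z9.43
G0 X0.00 Y0.00
G1 X15.96 Y0.00
G1 X15.96 Y11.07
G1 X0.00 Y11.07
G1 X0.00 Y0.00
; layer 3
G0 Z14.14
G0 X0.00 Y0.00
G1 X15.96 Y0.00
G1 X15.96 Y5.54
G1 X0.00 Y5.54
G1 X0.00 Y0.00
M2 ; end

The solid is a wedge (ramp): 16 × 22.1 mm base, rising to 18.9 mm along the y=0 edge and sloping linearly to z=0 at y=22.1. Slicing at Δz = 4.71 mm — 4 equal slices spanning the solid's height, so layer i sits at z = i·h/4 — gives 3 non-empty perimeters. Each is a 4-segment closed polygon; G0 lifts to the layer z and rapids to the start vertex, then G1 traces the edges. The cross-section shrinks linearly with z (the slice at the apex is degenerate and omitted).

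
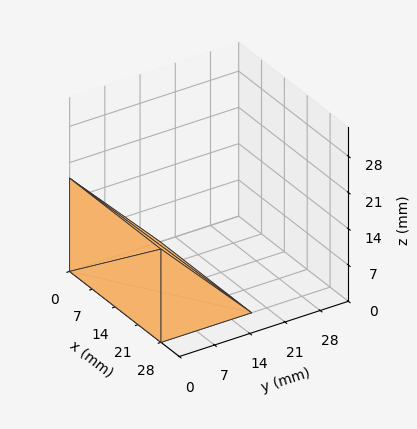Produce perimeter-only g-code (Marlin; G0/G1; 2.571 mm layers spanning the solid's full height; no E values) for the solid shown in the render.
Reading the render: the shape is a wedge (ramp): 28 × 18 mm base, rising to 18 mm along the y=0 edge and sloping linearly to z=0 at y=18 (dimensions read to the nearest mm from the axis ticks). For the g-code, the solid's height is divided into equal slices at the stated Δz and each level perimeter traced with G1 moves after a G0 lift.

; perimeter-only toolpath
G21 ; units = mm
G90 ; absolute positioning
G28 ; home
; layer 1
G0 Z2.571
G0 X0.000 Y0.000
G1 X28.000 Y0.000
G1 X28.000 Y15.429
G1 X0.000 Y15.429
G1 X0.000 Y0.000
; layer 2
G0 Z5.143
G0 X0.000 Y0.000
G1 X28.000 Y0.000
G1 X28.000 Y12.857
G1 X0.000 Y12.857
G1 X0.000 Y0.000
; layer 3
G0 Z7.714
G0 X0.000 Y0.000
G1 X28.000 Y0.000
G1 X28.000 Y10.286
G1 X0.000 Y10.286
G1 X0.000 Y0.000
; layer 4
G0 Z10.286
G0 X0.000 Y0.000
G1 X28.000 Y0.000
G1 X28.000 Y7.714
G1 X0.000 Y7.714
G1 X0.000 Y0.000
; layer 5
G0 Z12.857
G0 X0.000 Y0.000
G1 X28.000 Y0.000
G1 X28.000 Y5.143
G1 X0.000 Y5.143
G1 X0.000 Y0.000
; layer 6
G0 Z15.429
G0 X0.000 Y0.000
G1 X28.000 Y0.000
G1 X28.000 Y2.571
G1 X0.000 Y2.571
G1 X0.000 Y0.000
M2 ; end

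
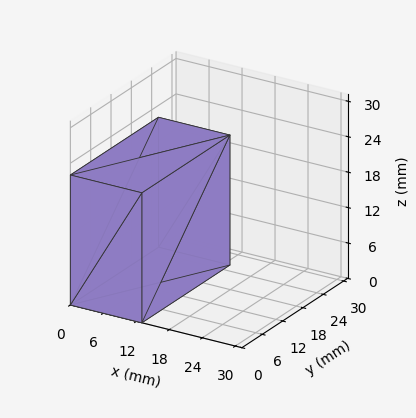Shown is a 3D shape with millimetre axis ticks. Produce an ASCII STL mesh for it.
Reading the render: the shape is a rectangular box, roughly 13 × 26 mm footprint and 22 mm tall (dimensions read to the nearest mm from the axis ticks). For the STL, each face is triangulated and given an outward normal.

solid part
  facet normal 0.0000 0.0000 -1.0000
    outer loop
      vertex 13.00 26.00 0.00
      vertex 13.00 0.00 0.00
      vertex 0.00 0.00 0.00
    endloop
  endfacet
  facet normal 0.0000 0.0000 -1.0000
    outer loop
      vertex 0.00 26.00 0.00
      vertex 13.00 26.00 0.00
      vertex 0.00 0.00 0.00
    endloop
  endfacet
  facet normal 0.0000 0.0000 1.0000
    outer loop
      vertex 0.00 0.00 22.00
      vertex 13.00 0.00 22.00
      vertex 13.00 26.00 22.00
    endloop
  endfacet
  facet normal 0.0000 0.0000 1.0000
    outer loop
      vertex 0.00 0.00 22.00
      vertex 13.00 26.00 22.00
      vertex 0.00 26.00 22.00
    endloop
  endfacet
  facet normal 0.0000 -1.0000 0.0000
    outer loop
      vertex 0.00 0.00 0.00
      vertex 13.00 0.00 0.00
      vertex 13.00 0.00 22.00
    endloop
  endfacet
  facet normal 0.0000 -1.0000 0.0000
    outer loop
      vertex 0.00 0.00 0.00
      vertex 13.00 0.00 22.00
      vertex 0.00 0.00 22.00
    endloop
  endfacet
  facet normal 0.0000 1.0000 0.0000
    outer loop
      vertex 13.00 26.00 22.00
      vertex 13.00 26.00 0.00
      vertex 0.00 26.00 0.00
    endloop
  endfacet
  facet normal 0.0000 1.0000 0.0000
    outer loop
      vertex 0.00 26.00 22.00
      vertex 13.00 26.00 22.00
      vertex 0.00 26.00 0.00
    endloop
  endfacet
  facet normal -1.0000 0.0000 0.0000
    outer loop
      vertex 0.00 26.00 22.00
      vertex 0.00 26.00 0.00
      vertex 0.00 0.00 0.00
    endloop
  endfacet
  facet normal -1.0000 0.0000 0.0000
    outer loop
      vertex 0.00 0.00 22.00
      vertex 0.00 26.00 22.00
      vertex 0.00 0.00 0.00
    endloop
  endfacet
  facet normal 1.0000 0.0000 0.0000
    outer loop
      vertex 13.00 0.00 0.00
      vertex 13.00 26.00 0.00
      vertex 13.00 26.00 22.00
    endloop
  endfacet
  facet normal 1.0000 0.0000 0.0000
    outer loop
      vertex 13.00 0.00 0.00
      vertex 13.00 26.00 22.00
      vertex 13.00 0.00 22.00
    endloop
  endfacet
endsolid part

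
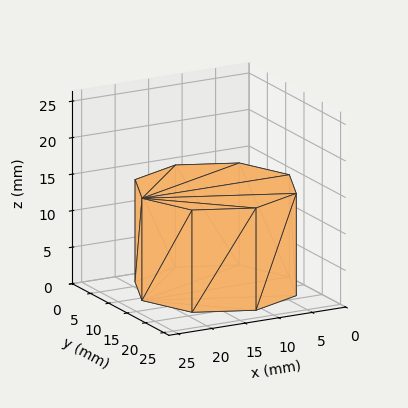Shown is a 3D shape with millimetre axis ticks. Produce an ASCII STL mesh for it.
Reading the render: the shape is a regular 8-sided prism (a cylinder approximated with 8 flat sides), circumscribed radius ≈ 11 mm, height ≈ 14 mm (dimensions read to the nearest mm from the axis ticks). For the STL, each face is triangulated and given an outward normal.

solid part
  facet normal 0.0000 0.0000 -1.0000
    outer loop
      vertex 11.00 22.00 0.00
      vertex 18.78 18.78 0.00
      vertex 22.00 11.00 0.00
    endloop
  endfacet
  facet normal 0.0000 0.0000 -1.0000
    outer loop
      vertex 3.22 18.78 0.00
      vertex 11.00 22.00 0.00
      vertex 22.00 11.00 0.00
    endloop
  endfacet
  facet normal 0.0000 0.0000 -1.0000
    outer loop
      vertex 0.00 11.00 0.00
      vertex 3.22 18.78 0.00
      vertex 22.00 11.00 0.00
    endloop
  endfacet
  facet normal 0.0000 0.0000 -1.0000
    outer loop
      vertex 3.22 3.22 0.00
      vertex 0.00 11.00 0.00
      vertex 22.00 11.00 0.00
    endloop
  endfacet
  facet normal 0.0000 0.0000 -1.0000
    outer loop
      vertex 11.00 0.00 0.00
      vertex 3.22 3.22 0.00
      vertex 22.00 11.00 0.00
    endloop
  endfacet
  facet normal 0.0000 0.0000 -1.0000
    outer loop
      vertex 18.78 3.22 0.00
      vertex 11.00 0.00 0.00
      vertex 22.00 11.00 0.00
    endloop
  endfacet
  facet normal 0.0000 0.0000 1.0000
    outer loop
      vertex 22.00 11.00 14.00
      vertex 18.78 18.78 14.00
      vertex 11.00 22.00 14.00
    endloop
  endfacet
  facet normal 0.0000 0.0000 1.0000
    outer loop
      vertex 22.00 11.00 14.00
      vertex 11.00 22.00 14.00
      vertex 3.22 18.78 14.00
    endloop
  endfacet
  facet normal 0.0000 0.0000 1.0000
    outer loop
      vertex 22.00 11.00 14.00
      vertex 3.22 18.78 14.00
      vertex 0.00 11.00 14.00
    endloop
  endfacet
  facet normal 0.0000 0.0000 1.0000
    outer loop
      vertex 22.00 11.00 14.00
      vertex 0.00 11.00 14.00
      vertex 3.22 3.22 14.00
    endloop
  endfacet
  facet normal 0.0000 0.0000 1.0000
    outer loop
      vertex 22.00 11.00 14.00
      vertex 3.22 3.22 14.00
      vertex 11.00 0.00 14.00
    endloop
  endfacet
  facet normal 0.0000 0.0000 1.0000
    outer loop
      vertex 22.00 11.00 14.00
      vertex 11.00 0.00 14.00
      vertex 18.78 3.22 14.00
    endloop
  endfacet
  facet normal 0.9240 0.3824 0.0000
    outer loop
      vertex 22.00 11.00 0.00
      vertex 18.78 18.78 0.00
      vertex 18.78 18.78 14.00
    endloop
  endfacet
  facet normal 0.9240 0.3824 0.0000
    outer loop
      vertex 22.00 11.00 0.00
      vertex 18.78 18.78 14.00
      vertex 22.00 11.00 14.00
    endloop
  endfacet
  facet normal 0.3824 0.9240 0.0000
    outer loop
      vertex 18.78 18.78 0.00
      vertex 11.00 22.00 0.00
      vertex 11.00 22.00 14.00
    endloop
  endfacet
  facet normal 0.3824 0.9240 0.0000
    outer loop
      vertex 18.78 18.78 0.00
      vertex 11.00 22.00 14.00
      vertex 18.78 18.78 14.00
    endloop
  endfacet
  facet normal -0.3824 0.9240 0.0000
    outer loop
      vertex 11.00 22.00 0.00
      vertex 3.22 18.78 0.00
      vertex 3.22 18.78 14.00
    endloop
  endfacet
  facet normal -0.3824 0.9240 0.0000
    outer loop
      vertex 11.00 22.00 0.00
      vertex 3.22 18.78 14.00
      vertex 11.00 22.00 14.00
    endloop
  endfacet
  facet normal -0.9240 0.3824 0.0000
    outer loop
      vertex 3.22 18.78 0.00
      vertex 0.00 11.00 0.00
      vertex 0.00 11.00 14.00
    endloop
  endfacet
  facet normal -0.9240 0.3824 0.0000
    outer loop
      vertex 3.22 18.78 0.00
      vertex 0.00 11.00 14.00
      vertex 3.22 18.78 14.00
    endloop
  endfacet
  facet normal -0.9240 -0.3824 0.0000
    outer loop
      vertex 0.00 11.00 0.00
      vertex 3.22 3.22 0.00
      vertex 3.22 3.22 14.00
    endloop
  endfacet
  facet normal -0.9240 -0.3824 0.0000
    outer loop
      vertex 0.00 11.00 0.00
      vertex 3.22 3.22 14.00
      vertex 0.00 11.00 14.00
    endloop
  endfacet
  facet normal -0.3824 -0.9240 0.0000
    outer loop
      vertex 3.22 3.22 0.00
      vertex 11.00 0.00 0.00
      vertex 11.00 0.00 14.00
    endloop
  endfacet
  facet normal -0.3824 -0.9240 0.0000
    outer loop
      vertex 3.22 3.22 0.00
      vertex 11.00 0.00 14.00
      vertex 3.22 3.22 14.00
    endloop
  endfacet
  facet normal 0.3824 -0.9240 0.0000
    outer loop
      vertex 11.00 0.00 0.00
      vertex 18.78 3.22 0.00
      vertex 18.78 3.22 14.00
    endloop
  endfacet
  facet normal 0.3824 -0.9240 0.0000
    outer loop
      vertex 11.00 0.00 0.00
      vertex 18.78 3.22 14.00
      vertex 11.00 0.00 14.00
    endloop
  endfacet
  facet normal 0.9240 -0.3824 0.0000
    outer loop
      vertex 18.78 3.22 0.00
      vertex 22.00 11.00 0.00
      vertex 22.00 11.00 14.00
    endloop
  endfacet
  facet normal 0.9240 -0.3824 0.0000
    outer loop
      vertex 18.78 3.22 0.00
      vertex 22.00 11.00 14.00
      vertex 18.78 3.22 14.00
    endloop
  endfacet
endsolid part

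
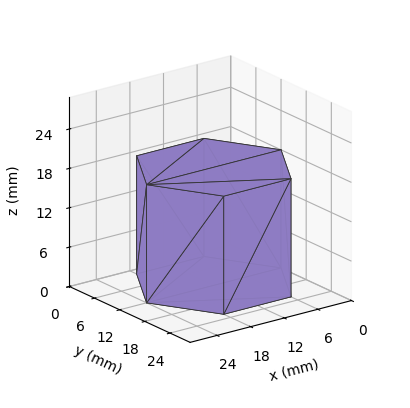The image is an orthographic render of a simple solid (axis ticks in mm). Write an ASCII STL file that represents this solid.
Reading the render: the shape is a regular 6-sided prism (a cylinder approximated with 6 flat sides), circumscribed radius ≈ 12 mm, height ≈ 18 mm (dimensions read to the nearest mm from the axis ticks). For the STL, each face is triangulated and given an outward normal.

solid part
  facet normal 0.0000 0.0000 -1.0000
    outer loop
      vertex 6.000 22.392 0.000
      vertex 18.000 22.392 0.000
      vertex 24.000 12.000 0.000
    endloop
  endfacet
  facet normal 0.0000 0.0000 -1.0000
    outer loop
      vertex 0.000 12.000 0.000
      vertex 6.000 22.392 0.000
      vertex 24.000 12.000 0.000
    endloop
  endfacet
  facet normal 0.0000 0.0000 -1.0000
    outer loop
      vertex 6.000 1.608 0.000
      vertex 0.000 12.000 0.000
      vertex 24.000 12.000 0.000
    endloop
  endfacet
  facet normal 0.0000 0.0000 -1.0000
    outer loop
      vertex 18.000 1.608 0.000
      vertex 6.000 1.608 0.000
      vertex 24.000 12.000 0.000
    endloop
  endfacet
  facet normal 0.0000 0.0000 1.0000
    outer loop
      vertex 24.000 12.000 18.000
      vertex 18.000 22.392 18.000
      vertex 6.000 22.392 18.000
    endloop
  endfacet
  facet normal 0.0000 0.0000 1.0000
    outer loop
      vertex 24.000 12.000 18.000
      vertex 6.000 22.392 18.000
      vertex 0.000 12.000 18.000
    endloop
  endfacet
  facet normal 0.0000 0.0000 1.0000
    outer loop
      vertex 24.000 12.000 18.000
      vertex 0.000 12.000 18.000
      vertex 6.000 1.608 18.000
    endloop
  endfacet
  facet normal 0.0000 0.0000 1.0000
    outer loop
      vertex 24.000 12.000 18.000
      vertex 6.000 1.608 18.000
      vertex 18.000 1.608 18.000
    endloop
  endfacet
  facet normal 0.8660 0.5000 0.0000
    outer loop
      vertex 24.000 12.000 0.000
      vertex 18.000 22.392 0.000
      vertex 18.000 22.392 18.000
    endloop
  endfacet
  facet normal 0.8660 0.5000 0.0000
    outer loop
      vertex 24.000 12.000 0.000
      vertex 18.000 22.392 18.000
      vertex 24.000 12.000 18.000
    endloop
  endfacet
  facet normal 0.0000 1.0000 0.0000
    outer loop
      vertex 18.000 22.392 0.000
      vertex 6.000 22.392 0.000
      vertex 6.000 22.392 18.000
    endloop
  endfacet
  facet normal 0.0000 1.0000 0.0000
    outer loop
      vertex 18.000 22.392 0.000
      vertex 6.000 22.392 18.000
      vertex 18.000 22.392 18.000
    endloop
  endfacet
  facet normal -0.8660 0.5000 0.0000
    outer loop
      vertex 6.000 22.392 0.000
      vertex 0.000 12.000 0.000
      vertex 0.000 12.000 18.000
    endloop
  endfacet
  facet normal -0.8660 0.5000 0.0000
    outer loop
      vertex 6.000 22.392 0.000
      vertex 0.000 12.000 18.000
      vertex 6.000 22.392 18.000
    endloop
  endfacet
  facet normal -0.8660 -0.5000 0.0000
    outer loop
      vertex 0.000 12.000 0.000
      vertex 6.000 1.608 0.000
      vertex 6.000 1.608 18.000
    endloop
  endfacet
  facet normal -0.8660 -0.5000 0.0000
    outer loop
      vertex 0.000 12.000 0.000
      vertex 6.000 1.608 18.000
      vertex 0.000 12.000 18.000
    endloop
  endfacet
  facet normal 0.0000 -1.0000 0.0000
    outer loop
      vertex 6.000 1.608 0.000
      vertex 18.000 1.608 0.000
      vertex 18.000 1.608 18.000
    endloop
  endfacet
  facet normal 0.0000 -1.0000 0.0000
    outer loop
      vertex 6.000 1.608 0.000
      vertex 18.000 1.608 18.000
      vertex 6.000 1.608 18.000
    endloop
  endfacet
  facet normal 0.8660 -0.5000 0.0000
    outer loop
      vertex 18.000 1.608 0.000
      vertex 24.000 12.000 0.000
      vertex 24.000 12.000 18.000
    endloop
  endfacet
  facet normal 0.8660 -0.5000 0.0000
    outer loop
      vertex 18.000 1.608 0.000
      vertex 24.000 12.000 18.000
      vertex 18.000 1.608 18.000
    endloop
  endfacet
endsolid part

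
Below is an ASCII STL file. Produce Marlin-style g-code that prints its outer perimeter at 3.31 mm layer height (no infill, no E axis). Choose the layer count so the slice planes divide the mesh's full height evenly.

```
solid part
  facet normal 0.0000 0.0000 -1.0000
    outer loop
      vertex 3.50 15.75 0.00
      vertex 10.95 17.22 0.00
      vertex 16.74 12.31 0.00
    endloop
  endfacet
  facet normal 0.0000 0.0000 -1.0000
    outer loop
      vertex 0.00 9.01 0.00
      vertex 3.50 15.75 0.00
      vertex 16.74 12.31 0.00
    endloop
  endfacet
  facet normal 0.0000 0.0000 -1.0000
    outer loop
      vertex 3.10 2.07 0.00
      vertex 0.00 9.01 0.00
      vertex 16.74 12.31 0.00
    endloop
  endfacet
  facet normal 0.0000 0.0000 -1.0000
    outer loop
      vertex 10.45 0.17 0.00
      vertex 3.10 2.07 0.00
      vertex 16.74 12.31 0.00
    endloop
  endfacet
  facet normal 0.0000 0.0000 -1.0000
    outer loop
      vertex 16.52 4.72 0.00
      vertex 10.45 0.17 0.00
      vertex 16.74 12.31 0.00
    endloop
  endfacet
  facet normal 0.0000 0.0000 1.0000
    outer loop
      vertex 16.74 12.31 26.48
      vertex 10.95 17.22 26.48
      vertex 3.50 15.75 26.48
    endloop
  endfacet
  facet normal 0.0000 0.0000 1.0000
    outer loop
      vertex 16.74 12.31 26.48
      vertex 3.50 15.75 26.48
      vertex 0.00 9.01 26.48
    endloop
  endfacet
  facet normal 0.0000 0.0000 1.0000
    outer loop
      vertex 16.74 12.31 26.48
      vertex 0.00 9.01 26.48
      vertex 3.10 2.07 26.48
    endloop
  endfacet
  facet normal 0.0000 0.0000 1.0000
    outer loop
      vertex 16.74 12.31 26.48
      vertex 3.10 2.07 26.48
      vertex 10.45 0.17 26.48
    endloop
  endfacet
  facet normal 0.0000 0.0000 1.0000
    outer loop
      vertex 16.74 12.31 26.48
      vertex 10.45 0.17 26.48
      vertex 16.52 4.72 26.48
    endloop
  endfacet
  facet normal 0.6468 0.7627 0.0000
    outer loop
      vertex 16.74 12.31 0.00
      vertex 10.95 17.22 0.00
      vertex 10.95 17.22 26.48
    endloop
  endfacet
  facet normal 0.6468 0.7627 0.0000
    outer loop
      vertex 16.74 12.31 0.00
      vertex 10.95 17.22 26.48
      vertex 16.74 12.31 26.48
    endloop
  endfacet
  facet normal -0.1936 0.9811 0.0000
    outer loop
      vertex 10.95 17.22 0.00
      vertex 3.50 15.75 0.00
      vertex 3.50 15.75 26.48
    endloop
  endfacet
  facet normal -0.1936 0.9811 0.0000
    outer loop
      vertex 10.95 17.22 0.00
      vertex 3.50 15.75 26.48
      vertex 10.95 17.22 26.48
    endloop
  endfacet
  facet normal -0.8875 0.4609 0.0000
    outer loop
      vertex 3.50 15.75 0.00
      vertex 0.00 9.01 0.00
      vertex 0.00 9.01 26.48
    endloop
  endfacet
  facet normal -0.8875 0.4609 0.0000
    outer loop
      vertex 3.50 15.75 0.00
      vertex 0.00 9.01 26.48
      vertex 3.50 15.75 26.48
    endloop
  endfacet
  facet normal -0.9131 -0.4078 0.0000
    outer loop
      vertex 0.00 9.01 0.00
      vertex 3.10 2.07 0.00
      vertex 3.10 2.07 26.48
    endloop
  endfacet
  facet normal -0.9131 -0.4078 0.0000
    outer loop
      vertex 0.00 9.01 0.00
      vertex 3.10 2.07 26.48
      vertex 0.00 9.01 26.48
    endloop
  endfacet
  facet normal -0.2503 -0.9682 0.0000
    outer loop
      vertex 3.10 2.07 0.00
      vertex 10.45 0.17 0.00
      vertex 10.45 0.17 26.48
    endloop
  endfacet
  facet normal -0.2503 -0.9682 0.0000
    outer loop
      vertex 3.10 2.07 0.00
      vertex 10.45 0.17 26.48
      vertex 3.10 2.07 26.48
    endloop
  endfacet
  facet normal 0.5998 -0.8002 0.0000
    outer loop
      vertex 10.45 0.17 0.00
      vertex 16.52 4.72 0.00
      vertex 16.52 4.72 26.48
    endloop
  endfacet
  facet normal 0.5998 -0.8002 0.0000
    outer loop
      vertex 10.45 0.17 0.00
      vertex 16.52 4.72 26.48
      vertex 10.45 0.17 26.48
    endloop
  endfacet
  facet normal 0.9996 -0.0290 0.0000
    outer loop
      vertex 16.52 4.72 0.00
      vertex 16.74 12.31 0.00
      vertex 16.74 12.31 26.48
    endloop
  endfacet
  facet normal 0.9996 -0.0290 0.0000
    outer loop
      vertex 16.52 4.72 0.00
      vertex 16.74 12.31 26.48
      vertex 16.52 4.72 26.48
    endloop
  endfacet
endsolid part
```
; perimeter-only toolpath
G21 ; units = mm
G90 ; absolute positioning
G28 ; home
; layer 1
G0 Z3.31
G0 X16.74 Y12.31
G1 X10.95 Y17.22
G1 X3.50 Y15.75
G1 X0.00 Y9.01
G1 X3.10 Y2.07
G1 X10.45 Y0.17
G1 X16.52 Y4.72
G1 X16.74 Y12.31
; layer 2
G0 Z6.62
G0 X16.74 Y12.31
G1 X10.95 Y17.22
G1 X3.50 Y15.75
G1 X0.00 Y9.01
G1 X3.10 Y2.07
G1 X10.45 Y0.17
G1 X16.52 Y4.72
G1 X16.74 Y12.31
; layer 3
G0 Z9.93
G0 X16.74 Y12.31
G1 X10.95 Y17.22
G1 X3.50 Y15.75
G1 X0.00 Y9.01
G1 X3.10 Y2.07
G1 X10.45 Y0.17
G1 X16.52 Y4.72
G1 X16.74 Y12.31
; layer 4
G0 Z13.24
G0 X16.74 Y12.31
G1 X10.95 Y17.22
G1 X3.50 Y15.75
G1 X0.00 Y9.01
G1 X3.10 Y2.07
G1 X10.45 Y0.17
G1 X16.52 Y4.72
G1 X16.74 Y12.31
; layer 5
G0 Z16.55
G0 X16.74 Y12.31
G1 X10.95 Y17.22
G1 X3.50 Y15.75
G1 X0.00 Y9.01
G1 X3.10 Y2.07
G1 X10.45 Y0.17
G1 X16.52 Y4.72
G1 X16.74 Y12.31
; layer 6
G0 Z19.86
G0 X16.74 Y12.31
G1 X10.95 Y17.22
G1 X3.50 Y15.75
G1 X0.00 Y9.01
G1 X3.10 Y2.07
G1 X10.45 Y0.17
G1 X16.52 Y4.72
G1 X16.74 Y12.31
; layer 7
G0 Z23.17
G0 X16.74 Y12.31
G1 X10.95 Y17.22
G1 X3.50 Y15.75
G1 X0.00 Y9.01
G1 X3.10 Y2.07
G1 X10.45 Y0.17
G1 X16.52 Y4.72
G1 X16.74 Y12.31
; layer 8
G0 Z26.48
G0 X16.74 Y12.31
G1 X10.95 Y17.22
G1 X3.50 Y15.75
G1 X0.00 Y9.01
G1 X3.10 Y2.07
G1 X10.45 Y0.17
G1 X16.52 Y4.72
G1 X16.74 Y12.31
M2 ; end

The solid is a regular 7-sided prism (a cylinder approximated with 7 flat sides), circumscribed radius ≈ 8.75 mm, height ≈ 26.5 mm. Slicing at Δz = 3.31 mm — 8 equal slices spanning the solid's height, so layer i sits at z = i·h/8 — gives 8 non-empty perimeters. Each is a 7-segment closed polygon; G0 lifts to the layer z and rapids to the start vertex, then G1 traces the edges.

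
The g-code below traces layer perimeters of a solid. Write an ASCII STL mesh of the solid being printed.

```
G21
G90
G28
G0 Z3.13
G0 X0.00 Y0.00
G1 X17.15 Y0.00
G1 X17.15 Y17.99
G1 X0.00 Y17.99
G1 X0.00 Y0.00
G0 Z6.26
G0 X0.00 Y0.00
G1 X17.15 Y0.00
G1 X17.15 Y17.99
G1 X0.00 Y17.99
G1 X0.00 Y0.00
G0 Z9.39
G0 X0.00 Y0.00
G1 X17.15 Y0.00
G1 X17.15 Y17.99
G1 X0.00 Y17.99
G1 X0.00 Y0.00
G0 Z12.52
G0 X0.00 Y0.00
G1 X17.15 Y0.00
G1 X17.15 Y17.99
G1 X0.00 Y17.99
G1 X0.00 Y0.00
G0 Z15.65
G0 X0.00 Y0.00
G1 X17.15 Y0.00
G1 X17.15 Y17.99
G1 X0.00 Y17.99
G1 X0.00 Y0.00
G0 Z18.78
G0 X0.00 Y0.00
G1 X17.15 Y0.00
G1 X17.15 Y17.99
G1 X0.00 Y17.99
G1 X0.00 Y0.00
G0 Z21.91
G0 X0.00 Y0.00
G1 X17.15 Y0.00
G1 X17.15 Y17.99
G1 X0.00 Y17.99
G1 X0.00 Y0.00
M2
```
solid part
  facet normal 0.0000 0.0000 -1.0000
    outer loop
      vertex 17.15 17.99 0.00
      vertex 17.15 0.00 0.00
      vertex 0.00 0.00 0.00
    endloop
  endfacet
  facet normal 0.0000 0.0000 -1.0000
    outer loop
      vertex 0.00 17.99 0.00
      vertex 17.15 17.99 0.00
      vertex 0.00 0.00 0.00
    endloop
  endfacet
  facet normal 0.0000 0.0000 1.0000
    outer loop
      vertex 0.00 0.00 21.91
      vertex 17.15 0.00 21.91
      vertex 17.15 17.99 21.91
    endloop
  endfacet
  facet normal 0.0000 0.0000 1.0000
    outer loop
      vertex 0.00 0.00 21.91
      vertex 17.15 17.99 21.91
      vertex 0.00 17.99 21.91
    endloop
  endfacet
  facet normal 0.0000 -1.0000 0.0000
    outer loop
      vertex 0.00 0.00 0.00
      vertex 17.15 0.00 0.00
      vertex 17.15 0.00 21.91
    endloop
  endfacet
  facet normal 0.0000 -1.0000 0.0000
    outer loop
      vertex 0.00 0.00 0.00
      vertex 17.15 0.00 21.91
      vertex 0.00 0.00 21.91
    endloop
  endfacet
  facet normal 0.0000 1.0000 0.0000
    outer loop
      vertex 17.15 17.99 21.91
      vertex 17.15 17.99 0.00
      vertex 0.00 17.99 0.00
    endloop
  endfacet
  facet normal 0.0000 1.0000 0.0000
    outer loop
      vertex 0.00 17.99 21.91
      vertex 17.15 17.99 21.91
      vertex 0.00 17.99 0.00
    endloop
  endfacet
  facet normal -1.0000 0.0000 0.0000
    outer loop
      vertex 0.00 17.99 21.91
      vertex 0.00 17.99 0.00
      vertex 0.00 0.00 0.00
    endloop
  endfacet
  facet normal -1.0000 0.0000 0.0000
    outer loop
      vertex 0.00 0.00 21.91
      vertex 0.00 17.99 21.91
      vertex 0.00 0.00 0.00
    endloop
  endfacet
  facet normal 1.0000 0.0000 0.0000
    outer loop
      vertex 17.15 0.00 0.00
      vertex 17.15 17.99 0.00
      vertex 17.15 17.99 21.91
    endloop
  endfacet
  facet normal 1.0000 0.0000 0.0000
    outer loop
      vertex 17.15 0.00 0.00
      vertex 17.15 17.99 21.91
      vertex 17.15 0.00 21.91
    endloop
  endfacet
endsolid part

The G0 Z moves step by Δz≈3.13 mm. Every layer's G1 loop is the same polygon, so the solid is a straight extrusion of it from z=0 to z≈21.9. Closing with flat bottom and top caps and triangulating gives 12 facets — a rectangular box, roughly 17.1 × 18 mm footprint and 21.9 mm tall.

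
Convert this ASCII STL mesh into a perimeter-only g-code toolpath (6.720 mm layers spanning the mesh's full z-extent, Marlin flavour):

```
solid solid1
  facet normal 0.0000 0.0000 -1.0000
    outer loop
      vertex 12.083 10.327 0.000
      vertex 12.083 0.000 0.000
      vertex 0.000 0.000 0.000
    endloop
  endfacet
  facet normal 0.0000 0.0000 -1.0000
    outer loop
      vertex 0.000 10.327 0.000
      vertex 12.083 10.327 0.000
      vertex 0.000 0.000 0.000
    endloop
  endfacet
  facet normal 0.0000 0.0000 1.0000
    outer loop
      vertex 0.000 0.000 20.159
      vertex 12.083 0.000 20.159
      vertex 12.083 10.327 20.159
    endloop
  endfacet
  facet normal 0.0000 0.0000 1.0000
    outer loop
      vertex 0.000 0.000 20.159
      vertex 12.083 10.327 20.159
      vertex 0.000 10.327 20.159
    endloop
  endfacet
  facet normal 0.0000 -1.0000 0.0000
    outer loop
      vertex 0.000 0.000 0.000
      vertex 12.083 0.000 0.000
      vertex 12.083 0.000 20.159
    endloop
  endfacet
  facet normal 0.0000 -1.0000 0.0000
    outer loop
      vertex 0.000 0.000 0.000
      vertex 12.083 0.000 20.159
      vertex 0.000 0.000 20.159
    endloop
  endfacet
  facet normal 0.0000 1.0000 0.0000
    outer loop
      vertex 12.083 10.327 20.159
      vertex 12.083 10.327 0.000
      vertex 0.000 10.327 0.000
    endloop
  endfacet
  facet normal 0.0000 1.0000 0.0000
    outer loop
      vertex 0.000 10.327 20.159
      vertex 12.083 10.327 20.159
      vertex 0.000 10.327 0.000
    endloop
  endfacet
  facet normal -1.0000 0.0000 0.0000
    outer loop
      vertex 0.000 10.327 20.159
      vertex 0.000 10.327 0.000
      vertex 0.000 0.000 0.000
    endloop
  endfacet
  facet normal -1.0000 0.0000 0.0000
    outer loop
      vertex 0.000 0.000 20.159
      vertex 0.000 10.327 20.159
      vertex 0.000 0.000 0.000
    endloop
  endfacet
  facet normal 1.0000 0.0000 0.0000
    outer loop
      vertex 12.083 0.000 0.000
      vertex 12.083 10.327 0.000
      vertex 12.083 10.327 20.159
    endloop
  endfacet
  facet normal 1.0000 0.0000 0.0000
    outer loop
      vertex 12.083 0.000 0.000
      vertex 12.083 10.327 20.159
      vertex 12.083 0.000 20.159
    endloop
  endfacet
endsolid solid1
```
; perimeter-only toolpath
G21 ; units = mm
G90 ; absolute positioning
G28 ; home
; layer 1
G0 Z6.720
G0 X0.000 Y0.000
G1 X12.083 Y0.000
G1 X12.083 Y10.327
G1 X0.000 Y10.327
G1 X0.000 Y0.000
; layer 2
G0 Z13.439
G0 X0.000 Y0.000
G1 X12.083 Y0.000
G1 X12.083 Y10.327
G1 X0.000 Y10.327
G1 X0.000 Y0.000
; layer 3
G0 Z20.159
G0 X0.000 Y0.000
G1 X12.083 Y0.000
G1 X12.083 Y10.327
G1 X0.000 Y10.327
G1 X0.000 Y0.000
M2 ; end

The solid is a rectangular box, roughly 12.1 × 10.3 mm footprint and 20.2 mm tall. Slicing at Δz = 6.720 mm — 3 equal slices spanning the solid's height, so layer i sits at z = i·h/3 — gives 3 non-empty perimeters. Each is a 4-segment closed polygon; G0 lifts to the layer z and rapids to the start vertex, then G1 traces the edges.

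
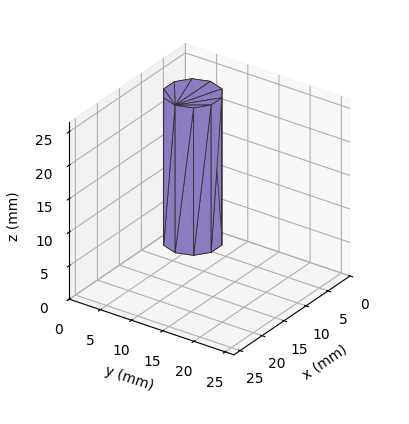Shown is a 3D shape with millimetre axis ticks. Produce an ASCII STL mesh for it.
Reading the render: the shape is a regular 10-sided prism (a cylinder approximated with 10 flat sides), circumscribed radius ≈ 4 mm, height ≈ 22 mm (dimensions read to the nearest mm from the axis ticks). For the STL, each face is triangulated and given an outward normal.

solid part
  facet normal 0.0000 0.0000 -1.0000
    outer loop
      vertex 5.2 7.8 0.0
      vertex 7.2 6.4 0.0
      vertex 8.0 4.0 0.0
    endloop
  endfacet
  facet normal 0.0000 0.0000 -1.0000
    outer loop
      vertex 2.8 7.8 0.0
      vertex 5.2 7.8 0.0
      vertex 8.0 4.0 0.0
    endloop
  endfacet
  facet normal 0.0000 0.0000 -1.0000
    outer loop
      vertex 0.8 6.4 0.0
      vertex 2.8 7.8 0.0
      vertex 8.0 4.0 0.0
    endloop
  endfacet
  facet normal 0.0000 0.0000 -1.0000
    outer loop
      vertex 0.0 4.0 0.0
      vertex 0.8 6.4 0.0
      vertex 8.0 4.0 0.0
    endloop
  endfacet
  facet normal 0.0000 0.0000 -1.0000
    outer loop
      vertex 0.8 1.6 0.0
      vertex 0.0 4.0 0.0
      vertex 8.0 4.0 0.0
    endloop
  endfacet
  facet normal 0.0000 0.0000 -1.0000
    outer loop
      vertex 2.8 0.2 0.0
      vertex 0.8 1.6 0.0
      vertex 8.0 4.0 0.0
    endloop
  endfacet
  facet normal 0.0000 0.0000 -1.0000
    outer loop
      vertex 5.2 0.2 0.0
      vertex 2.8 0.2 0.0
      vertex 8.0 4.0 0.0
    endloop
  endfacet
  facet normal 0.0000 0.0000 -1.0000
    outer loop
      vertex 7.2 1.6 0.0
      vertex 5.2 0.2 0.0
      vertex 8.0 4.0 0.0
    endloop
  endfacet
  facet normal 0.0000 0.0000 1.0000
    outer loop
      vertex 8.0 4.0 22.0
      vertex 7.2 6.4 22.0
      vertex 5.2 7.8 22.0
    endloop
  endfacet
  facet normal 0.0000 0.0000 1.0000
    outer loop
      vertex 8.0 4.0 22.0
      vertex 5.2 7.8 22.0
      vertex 2.8 7.8 22.0
    endloop
  endfacet
  facet normal 0.0000 0.0000 1.0000
    outer loop
      vertex 8.0 4.0 22.0
      vertex 2.8 7.8 22.0
      vertex 0.8 6.4 22.0
    endloop
  endfacet
  facet normal 0.0000 0.0000 1.0000
    outer loop
      vertex 8.0 4.0 22.0
      vertex 0.8 6.4 22.0
      vertex 0.0 4.0 22.0
    endloop
  endfacet
  facet normal 0.0000 0.0000 1.0000
    outer loop
      vertex 8.0 4.0 22.0
      vertex 0.0 4.0 22.0
      vertex 0.8 1.6 22.0
    endloop
  endfacet
  facet normal 0.0000 0.0000 1.0000
    outer loop
      vertex 8.0 4.0 22.0
      vertex 0.8 1.6 22.0
      vertex 2.8 0.2 22.0
    endloop
  endfacet
  facet normal 0.0000 0.0000 1.0000
    outer loop
      vertex 8.0 4.0 22.0
      vertex 2.8 0.2 22.0
      vertex 5.2 0.2 22.0
    endloop
  endfacet
  facet normal 0.0000 0.0000 1.0000
    outer loop
      vertex 8.0 4.0 22.0
      vertex 5.2 0.2 22.0
      vertex 7.2 1.6 22.0
    endloop
  endfacet
  facet normal 0.9487 0.3162 0.0000
    outer loop
      vertex 8.0 4.0 0.0
      vertex 7.2 6.4 0.0
      vertex 7.2 6.4 22.0
    endloop
  endfacet
  facet normal 0.9487 0.3162 0.0000
    outer loop
      vertex 8.0 4.0 0.0
      vertex 7.2 6.4 22.0
      vertex 8.0 4.0 22.0
    endloop
  endfacet
  facet normal 0.5735 0.8192 0.0000
    outer loop
      vertex 7.2 6.4 0.0
      vertex 5.2 7.8 0.0
      vertex 5.2 7.8 22.0
    endloop
  endfacet
  facet normal 0.5735 0.8192 0.0000
    outer loop
      vertex 7.2 6.4 0.0
      vertex 5.2 7.8 22.0
      vertex 7.2 6.4 22.0
    endloop
  endfacet
  facet normal 0.0000 1.0000 0.0000
    outer loop
      vertex 5.2 7.8 0.0
      vertex 2.8 7.8 0.0
      vertex 2.8 7.8 22.0
    endloop
  endfacet
  facet normal 0.0000 1.0000 0.0000
    outer loop
      vertex 5.2 7.8 0.0
      vertex 2.8 7.8 22.0
      vertex 5.2 7.8 22.0
    endloop
  endfacet
  facet normal -0.5735 0.8192 0.0000
    outer loop
      vertex 2.8 7.8 0.0
      vertex 0.8 6.4 0.0
      vertex 0.8 6.4 22.0
    endloop
  endfacet
  facet normal -0.5735 0.8192 0.0000
    outer loop
      vertex 2.8 7.8 0.0
      vertex 0.8 6.4 22.0
      vertex 2.8 7.8 22.0
    endloop
  endfacet
  facet normal -0.9487 0.3162 0.0000
    outer loop
      vertex 0.8 6.4 0.0
      vertex 0.0 4.0 0.0
      vertex 0.0 4.0 22.0
    endloop
  endfacet
  facet normal -0.9487 0.3162 0.0000
    outer loop
      vertex 0.8 6.4 0.0
      vertex 0.0 4.0 22.0
      vertex 0.8 6.4 22.0
    endloop
  endfacet
  facet normal -0.9487 -0.3162 0.0000
    outer loop
      vertex 0.0 4.0 0.0
      vertex 0.8 1.6 0.0
      vertex 0.8 1.6 22.0
    endloop
  endfacet
  facet normal -0.9487 -0.3162 0.0000
    outer loop
      vertex 0.0 4.0 0.0
      vertex 0.8 1.6 22.0
      vertex 0.0 4.0 22.0
    endloop
  endfacet
  facet normal -0.5735 -0.8192 0.0000
    outer loop
      vertex 0.8 1.6 0.0
      vertex 2.8 0.2 0.0
      vertex 2.8 0.2 22.0
    endloop
  endfacet
  facet normal -0.5735 -0.8192 0.0000
    outer loop
      vertex 0.8 1.6 0.0
      vertex 2.8 0.2 22.0
      vertex 0.8 1.6 22.0
    endloop
  endfacet
  facet normal 0.0000 -1.0000 0.0000
    outer loop
      vertex 2.8 0.2 0.0
      vertex 5.2 0.2 0.0
      vertex 5.2 0.2 22.0
    endloop
  endfacet
  facet normal 0.0000 -1.0000 0.0000
    outer loop
      vertex 2.8 0.2 0.0
      vertex 5.2 0.2 22.0
      vertex 2.8 0.2 22.0
    endloop
  endfacet
  facet normal 0.5735 -0.8192 0.0000
    outer loop
      vertex 5.2 0.2 0.0
      vertex 7.2 1.6 0.0
      vertex 7.2 1.6 22.0
    endloop
  endfacet
  facet normal 0.5735 -0.8192 0.0000
    outer loop
      vertex 5.2 0.2 0.0
      vertex 7.2 1.6 22.0
      vertex 5.2 0.2 22.0
    endloop
  endfacet
  facet normal 0.9487 -0.3162 0.0000
    outer loop
      vertex 7.2 1.6 0.0
      vertex 8.0 4.0 0.0
      vertex 8.0 4.0 22.0
    endloop
  endfacet
  facet normal 0.9487 -0.3162 0.0000
    outer loop
      vertex 7.2 1.6 0.0
      vertex 8.0 4.0 22.0
      vertex 7.2 1.6 22.0
    endloop
  endfacet
endsolid part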